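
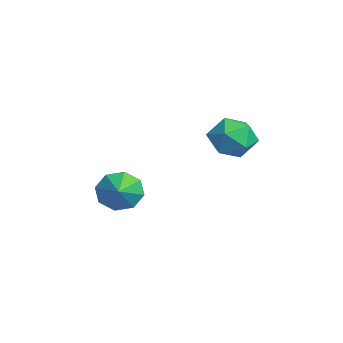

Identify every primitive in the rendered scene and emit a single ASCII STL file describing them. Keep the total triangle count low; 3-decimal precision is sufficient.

solid 
facet normal -0.735 0.074 0.674
outer loop
vertex -0.727 2.665 -0.028
vertex -1.008 2.026 -0.264
vertex -0.51 2.031 0.278
endloop
endfacet
facet normal -0.140 0.391 0.910
outer loop
vertex -0.727 2.665 -0.028
vertex -0.51 2.031 0.278
vertex -0.016 2.556 0.128
endloop
endfacet
facet normal 0.041 0.897 0.440
outer loop
vertex -0.727 2.665 -0.028
vertex -0.016 2.556 0.128
vertex -0.21 2.876 -0.506
endloop
endfacet
facet normal -0.443 0.893 -0.085
outer loop
vertex -0.727 2.665 -0.028
vertex -0.21 2.876 -0.506
vertex -0.823 2.549 -0.748
endloop
endfacet
facet normal -0.922 0.383 0.061
outer loop
vertex -0.727 2.665 -0.028
vertex -0.823 2.549 -0.748
vertex -1.008 2.026 -0.264
endloop
endfacet
facet normal 0.382 -0.096 0.919
outer loop
vertex -0.016 2.556 0.128
vertex -0.51 2.031 0.278
vertex 0.143 1.851 -0.012
endloop
endfacet
facet normal -0.580 -0.611 0.539
outer loop
vertex -0.51 2.031 0.278
vertex -1.008 2.026 -0.264
vertex -0.47 1.524 -0.254
endloop
endfacet
facet normal -0.884 -0.109 -0.455
outer loop
vertex -1.008 2.026 -0.264
vertex -0.823 2.549 -0.748
vertex -0.664 1.844 -0.888
endloop
endfacet
facet normal -0.109 0.715 -0.690
outer loop
vertex -0.823 2.549 -0.748
vertex -0.21 2.876 -0.506
vertex -0.17 2.369 -1.038
endloop
endfacet
facet normal 0.672 0.723 0.159
outer loop
vertex -0.21 2.876 -0.506
vertex -0.016 2.556 0.128
vertex 0.328 2.374 -0.496
endloop
endfacet
facet normal 0.443 -0.893 0.085
outer loop
vertex 0.047 1.735 -0.732
vertex 0.143 1.851 -0.012
vertex -0.47 1.524 -0.254
endloop
endfacet
facet normal -0.041 -0.897 -0.440
outer loop
vertex 0.047 1.735 -0.732
vertex -0.47 1.524 -0.254
vertex -0.664 1.844 -0.888
endloop
endfacet
facet normal 0.140 -0.391 -0.910
outer loop
vertex 0.047 1.735 -0.732
vertex -0.664 1.844 -0.888
vertex -0.17 2.369 -1.038
endloop
endfacet
facet normal 0.735 -0.074 -0.674
outer loop
vertex 0.047 1.735 -0.732
vertex -0.17 2.369 -1.038
vertex 0.328 2.374 -0.496
endloop
endfacet
facet normal 0.922 -0.383 -0.061
outer loop
vertex 0.047 1.735 -0.732
vertex 0.328 2.374 -0.496
vertex 0.143 1.851 -0.012
endloop
endfacet
facet normal 0.109 -0.715 0.690
outer loop
vertex -0.47 1.524 -0.254
vertex 0.143 1.851 -0.012
vertex -0.51 2.031 0.278
endloop
endfacet
facet normal -0.672 -0.723 -0.159
outer loop
vertex -0.664 1.844 -0.888
vertex -0.47 1.524 -0.254
vertex -1.008 2.026 -0.264
endloop
endfacet
facet normal -0.382 0.096 -0.919
outer loop
vertex -0.17 2.369 -1.038
vertex -0.664 1.844 -0.888
vertex -0.823 2.549 -0.748
endloop
endfacet
facet normal 0.580 0.611 -0.539
outer loop
vertex 0.328 2.374 -0.496
vertex -0.17 2.369 -1.038
vertex -0.21 2.876 -0.506
endloop
endfacet
facet normal 0.884 0.109 0.455
outer loop
vertex 0.143 1.851 -0.012
vertex 0.328 2.374 -0.496
vertex -0.016 2.556 0.128
endloop
endfacet
facet normal -0.891 0.220 -0.396
outer loop
vertex -3.421 0.249 -4.112
vertex -3.738 -0.075 -3.579
vertex -3.522 0.579 -3.702
endloop
endfacet
facet normal 0.818 0.529 -0.224
outer loop
vertex -3.421 0.249 -4.112
vertex -3.522 0.579 -3.702
vertex -2.802 -0.305 -3.161
endloop
endfacet
facet normal -0.890 0.219 -0.399
outer loop
vertex -3.522 0.579 -3.702
vertex -3.738 -0.075 -3.579
vertex -3.751 0.526 -3.22
endloop
endfacet
facet normal 0.601 0.712 0.364
outer loop
vertex -3.522 0.579 -3.702
vertex -3.751 0.526 -3.22
vertex -2.802 -0.305 -3.161
endloop
endfacet
facet normal -0.892 0.218 -0.397
outer loop
vertex -3.751 0.526 -3.22
vertex -3.738 -0.075 -3.579
vertex -3.971 0.12 -2.948
endloop
endfacet
facet normal 0.306 0.410 0.859
outer loop
vertex -3.751 0.526 -3.22
vertex -3.971 0.12 -2.948
vertex -2.802 -0.305 -3.161
endloop
endfacet
facet normal -0.891 0.219 -0.397
outer loop
vertex -3.971 0.12 -2.948
vertex -3.738 -0.075 -3.579
vertex -4.055 -0.4 -3.046
endloop
endfacet
facet normal 0.105 -0.200 0.974
outer loop
vertex -3.971 0.12 -2.948
vertex -4.055 -0.4 -3.046
vertex -2.802 -0.305 -3.161
endloop
endfacet
facet normal -0.891 0.218 -0.397
outer loop
vertex -4.055 -0.4 -3.046
vertex -3.738 -0.075 -3.579
vertex -3.953 -0.73 -3.456
endloop
endfacet
facet normal 0.116 -0.759 0.640
outer loop
vertex -4.055 -0.4 -3.046
vertex -3.953 -0.73 -3.456
vertex -2.802 -0.305 -3.161
endloop
endfacet
facet normal -0.891 0.218 -0.398
outer loop
vertex -3.953 -0.73 -3.456
vertex -3.738 -0.075 -3.579
vertex -3.725 -0.676 -3.937
endloop
endfacet
facet normal 0.334 -0.941 0.053
outer loop
vertex -3.953 -0.73 -3.456
vertex -3.725 -0.676 -3.937
vertex -2.802 -0.305 -3.161
endloop
endfacet
facet normal -0.891 0.218 -0.399
outer loop
vertex -3.725 -0.676 -3.937
vertex -3.738 -0.075 -3.579
vertex -3.504 -0.271 -4.209
endloop
endfacet
facet normal 0.629 -0.640 -0.442
outer loop
vertex -3.725 -0.676 -3.937
vertex -3.504 -0.271 -4.209
vertex -2.802 -0.305 -3.161
endloop
endfacet
facet normal -0.891 0.217 -0.398
outer loop
vertex -3.504 -0.271 -4.209
vertex -3.738 -0.075 -3.579
vertex -3.421 0.249 -4.112
endloop
endfacet
facet normal 0.830 -0.029 -0.557
outer loop
vertex -3.504 -0.271 -4.209
vertex -3.421 0.249 -4.112
vertex -2.802 -0.305 -3.161
endloop
endfacet

endsolid


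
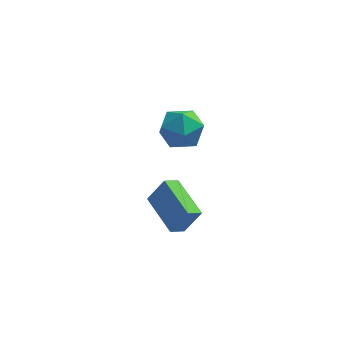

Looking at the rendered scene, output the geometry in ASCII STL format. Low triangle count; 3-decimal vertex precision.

solid 
facet normal -0.569 0.105 0.816
outer loop
vertex -4.392 4.491 3.581
vertex -4.621 3.293 3.575
vertex -3.661 3.727 4.189
endloop
endfacet
facet normal -0.049 0.593 0.804
outer loop
vertex -4.392 4.491 3.581
vertex -3.661 3.727 4.189
vertex -3.182 4.643 3.542
endloop
endfacet
facet normal -0.116 0.972 0.202
outer loop
vertex -4.392 4.491 3.581
vertex -3.182 4.643 3.542
vertex -3.846 4.775 2.528
endloop
endfacet
facet normal -0.677 0.719 -0.157
outer loop
vertex -4.392 4.491 3.581
vertex -3.846 4.775 2.528
vertex -4.736 3.941 2.548
endloop
endfacet
facet normal -0.958 0.182 0.222
outer loop
vertex -4.392 4.491 3.581
vertex -4.736 3.941 2.548
vertex -4.621 3.293 3.575
endloop
endfacet
facet normal 0.576 0.249 0.779
outer loop
vertex -3.182 4.643 3.542
vertex -3.661 3.727 4.189
vertex -2.664 3.539 3.512
endloop
endfacet
facet normal -0.266 -0.541 0.798
outer loop
vertex -3.661 3.727 4.189
vertex -4.621 3.293 3.575
vertex -3.554 2.705 3.532
endloop
endfacet
facet normal -0.895 -0.416 -0.162
outer loop
vertex -4.621 3.293 3.575
vertex -4.736 3.941 2.548
vertex -4.218 2.837 2.518
endloop
endfacet
facet normal -0.441 0.452 -0.775
outer loop
vertex -4.736 3.941 2.548
vertex -3.846 4.775 2.528
vertex -3.739 3.753 1.871
endloop
endfacet
facet normal 0.467 0.862 -0.194
outer loop
vertex -3.846 4.775 2.528
vertex -3.182 4.643 3.542
vertex -2.779 4.187 2.485
endloop
endfacet
facet normal 0.677 -0.719 0.157
outer loop
vertex -3.008 2.989 2.479
vertex -2.664 3.539 3.512
vertex -3.554 2.705 3.532
endloop
endfacet
facet normal 0.116 -0.972 -0.202
outer loop
vertex -3.008 2.989 2.479
vertex -3.554 2.705 3.532
vertex -4.218 2.837 2.518
endloop
endfacet
facet normal 0.049 -0.593 -0.804
outer loop
vertex -3.008 2.989 2.479
vertex -4.218 2.837 2.518
vertex -3.739 3.753 1.871
endloop
endfacet
facet normal 0.569 -0.105 -0.816
outer loop
vertex -3.008 2.989 2.479
vertex -3.739 3.753 1.871
vertex -2.779 4.187 2.485
endloop
endfacet
facet normal 0.958 -0.182 -0.222
outer loop
vertex -3.008 2.989 2.479
vertex -2.779 4.187 2.485
vertex -2.664 3.539 3.512
endloop
endfacet
facet normal 0.441 -0.452 0.775
outer loop
vertex -3.554 2.705 3.532
vertex -2.664 3.539 3.512
vertex -3.661 3.727 4.189
endloop
endfacet
facet normal -0.467 -0.862 0.194
outer loop
vertex -4.218 2.837 2.518
vertex -3.554 2.705 3.532
vertex -4.621 3.293 3.575
endloop
endfacet
facet normal -0.576 -0.249 -0.779
outer loop
vertex -3.739 3.753 1.871
vertex -4.218 2.837 2.518
vertex -4.736 3.941 2.548
endloop
endfacet
facet normal 0.266 0.541 -0.798
outer loop
vertex -2.779 4.187 2.485
vertex -3.739 3.753 1.871
vertex -3.846 4.775 2.528
endloop
endfacet
facet normal 0.895 0.416 0.162
outer loop
vertex -2.664 3.539 3.512
vertex -2.779 4.187 2.485
vertex -3.182 4.643 3.542
endloop
endfacet
facet normal -0.528 -0.112 -0.842
outer loop
vertex -4.094 -2.777 2.056
vertex -5.153 -0.906 2.471
vertex -3.487 -2.336 1.617
endloop
endfacet
facet normal 0.484 -0.854 -0.189
outer loop
vertex -2.727 -2.174 2.829
vertex -4.094 -2.777 2.056
vertex -3.487 -2.336 1.617
endloop
endfacet
facet normal -0.528 -0.112 -0.842
outer loop
vertex -3.487 -2.336 1.617
vertex -5.153 -0.906 2.471
vertex -4.546 -0.464 2.032
endloop
endfacet
facet normal 0.698 0.507 -0.506
outer loop
vertex -4.546 -0.464 2.032
vertex -2.727 -2.174 2.829
vertex -3.487 -2.336 1.617
endloop
endfacet
facet normal -0.698 -0.507 0.505
outer loop
vertex -4.094 -2.777 2.056
vertex -4.393 -0.744 3.683
vertex -5.153 -0.906 2.471
endloop
endfacet
facet normal 0.484 -0.854 -0.190
outer loop
vertex -3.334 -2.616 3.268
vertex -4.094 -2.777 2.056
vertex -2.727 -2.174 2.829
endloop
endfacet
facet normal -0.698 -0.507 0.505
outer loop
vertex -3.334 -2.616 3.268
vertex -4.393 -0.744 3.683
vertex -4.094 -2.777 2.056
endloop
endfacet
facet normal -0.485 0.854 0.190
outer loop
vertex -5.153 -0.906 2.471
vertex -4.393 -0.744 3.683
vertex -4.546 -0.464 2.032
endloop
endfacet
facet normal 0.698 0.507 -0.505
outer loop
vertex -3.786 -0.303 3.244
vertex -2.727 -2.174 2.829
vertex -4.546 -0.464 2.032
endloop
endfacet
facet normal -0.484 0.854 0.190
outer loop
vertex -4.546 -0.464 2.032
vertex -4.393 -0.744 3.683
vertex -3.786 -0.303 3.244
endloop
endfacet
facet normal 0.528 0.112 0.842
outer loop
vertex -3.786 -0.303 3.244
vertex -3.334 -2.616 3.268
vertex -2.727 -2.174 2.829
endloop
endfacet
facet normal 0.528 0.112 0.842
outer loop
vertex -4.393 -0.744 3.683
vertex -3.334 -2.616 3.268
vertex -3.786 -0.303 3.244
endloop
endfacet

endsolid


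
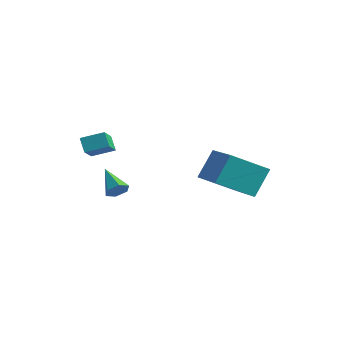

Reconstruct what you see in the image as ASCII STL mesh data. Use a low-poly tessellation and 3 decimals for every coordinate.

solid 
facet normal -0.415 0.719 -0.558
outer loop
vertex -2.008 -3.735 -1.292
vertex -1.249 -3.031 -0.95
vertex -1.539 -3.941 -1.906
endloop
endfacet
facet normal -0.695 -0.646 -0.314
outer loop
vertex -0.991 -4.889 -1.17
vertex -2.008 -3.735 -1.292
vertex -1.539 -3.941 -1.906
endloop
endfacet
facet normal -0.416 0.718 -0.557
outer loop
vertex -1.539 -3.941 -1.906
vertex -1.249 -3.031 -0.95
vertex -0.781 -3.237 -1.565
endloop
endfacet
facet normal 0.585 -0.258 -0.768
outer loop
vertex -0.781 -3.237 -1.565
vertex -0.991 -4.889 -1.17
vertex -1.539 -3.941 -1.906
endloop
endfacet
facet normal -0.586 0.258 0.768
outer loop
vertex -2.008 -3.735 -1.292
vertex -0.701 -3.979 -0.214
vertex -1.249 -3.031 -0.95
endloop
endfacet
facet normal -0.696 -0.646 -0.313
outer loop
vertex -1.459 -4.683 -0.555
vertex -2.008 -3.735 -1.292
vertex -0.991 -4.889 -1.17
endloop
endfacet
facet normal -0.586 0.258 0.768
outer loop
vertex -1.459 -4.683 -0.555
vertex -0.701 -3.979 -0.214
vertex -2.008 -3.735 -1.292
endloop
endfacet
facet normal 0.696 0.646 0.313
outer loop
vertex -1.249 -3.031 -0.95
vertex -0.701 -3.979 -0.214
vertex -0.781 -3.237 -1.565
endloop
endfacet
facet normal 0.586 -0.258 -0.768
outer loop
vertex -0.232 -4.185 -0.828
vertex -0.991 -4.889 -1.17
vertex -0.781 -3.237 -1.565
endloop
endfacet
facet normal 0.695 0.647 0.314
outer loop
vertex -0.781 -3.237 -1.565
vertex -0.701 -3.979 -0.214
vertex -0.232 -4.185 -0.828
endloop
endfacet
facet normal 0.416 -0.719 0.557
outer loop
vertex -0.232 -4.185 -0.828
vertex -1.459 -4.683 -0.555
vertex -0.991 -4.889 -1.17
endloop
endfacet
facet normal 0.416 -0.718 0.558
outer loop
vertex -0.701 -3.979 -0.214
vertex -1.459 -4.683 -0.555
vertex -0.232 -4.185 -0.828
endloop
endfacet
facet normal 0.796 -0.312 -0.520
outer loop
vertex -0.173 -3.079 -3.555
vertex -0.501 -3.451 -3.834
vertex -0.429 -2.924 -4.04
endloop
endfacet
facet normal 0.134 0.962 0.237
outer loop
vertex -0.173 -3.079 -3.555
vertex -0.429 -2.924 -4.04
vertex -1.679 -2.989 -3.066
endloop
endfacet
facet normal 0.796 -0.312 -0.519
outer loop
vertex -0.429 -2.924 -4.04
vertex -0.501 -3.451 -3.834
vertex -0.758 -3.297 -4.32
endloop
endfacet
facet normal -0.428 0.753 -0.500
outer loop
vertex -0.429 -2.924 -4.04
vertex -0.758 -3.297 -4.32
vertex -1.679 -2.989 -3.066
endloop
endfacet
facet normal 0.795 -0.312 -0.520
outer loop
vertex -0.758 -3.297 -4.32
vertex -0.501 -3.451 -3.834
vertex -0.83 -3.823 -4.114
endloop
endfacet
facet normal -0.814 -0.112 -0.570
outer loop
vertex -0.758 -3.297 -4.32
vertex -0.83 -3.823 -4.114
vertex -1.679 -2.989 -3.066
endloop
endfacet
facet normal 0.795 -0.312 -0.520
outer loop
vertex -0.83 -3.823 -4.114
vertex -0.501 -3.451 -3.834
vertex -0.574 -3.978 -3.629
endloop
endfacet
facet normal -0.638 -0.765 0.092
outer loop
vertex -0.83 -3.823 -4.114
vertex -0.574 -3.978 -3.629
vertex -1.679 -2.989 -3.066
endloop
endfacet
facet normal 0.795 -0.312 -0.520
outer loop
vertex -0.574 -3.978 -3.629
vertex -0.501 -3.451 -3.834
vertex -0.245 -3.606 -3.349
endloop
endfacet
facet normal -0.076 -0.556 0.828
outer loop
vertex -0.574 -3.978 -3.629
vertex -0.245 -3.606 -3.349
vertex -1.679 -2.989 -3.066
endloop
endfacet
facet normal 0.796 -0.312 -0.520
outer loop
vertex -0.245 -3.606 -3.349
vertex -0.501 -3.451 -3.834
vertex -0.173 -3.079 -3.555
endloop
endfacet
facet normal 0.310 0.309 0.899
outer loop
vertex -0.245 -3.606 -3.349
vertex -0.173 -3.079 -3.555
vertex -1.679 -2.989 -3.066
endloop
endfacet
facet normal -0.840 0.457 -0.292
outer loop
vertex 2.128 -1.294 -2.927
vertex 2.175 -0.377 -1.629
vertex 3.174 0.013 -3.889
endloop
endfacet
facet normal -0.030 -0.577 -0.816
outer loop
vertex 5.005 -0.983 -3.251
vertex 2.128 -1.294 -2.927
vertex 3.174 0.013 -3.889
endloop
endfacet
facet normal -0.840 0.456 -0.293
outer loop
vertex 3.174 0.013 -3.889
vertex 2.175 -0.377 -1.629
vertex 3.22 0.93 -2.591
endloop
endfacet
facet normal 0.542 0.677 -0.498
outer loop
vertex 3.22 0.93 -2.591
vertex 5.005 -0.983 -3.251
vertex 3.174 0.013 -3.889
endloop
endfacet
facet normal -0.542 -0.677 0.498
outer loop
vertex 2.128 -1.294 -2.927
vertex 4.006 -1.373 -0.991
vertex 2.175 -0.377 -1.629
endloop
endfacet
facet normal -0.030 -0.577 -0.816
outer loop
vertex 3.96 -2.29 -2.289
vertex 2.128 -1.294 -2.927
vertex 5.005 -0.983 -3.251
endloop
endfacet
facet normal -0.542 -0.677 0.498
outer loop
vertex 3.96 -2.29 -2.289
vertex 4.006 -1.373 -0.991
vertex 2.128 -1.294 -2.927
endloop
endfacet
facet normal 0.030 0.577 0.816
outer loop
vertex 2.175 -0.377 -1.629
vertex 4.006 -1.373 -0.991
vertex 3.22 0.93 -2.591
endloop
endfacet
facet normal 0.542 0.677 -0.498
outer loop
vertex 5.052 -0.066 -1.953
vertex 5.005 -0.983 -3.251
vertex 3.22 0.93 -2.591
endloop
endfacet
facet normal 0.030 0.577 0.816
outer loop
vertex 3.22 0.93 -2.591
vertex 4.006 -1.373 -0.991
vertex 5.052 -0.066 -1.953
endloop
endfacet
facet normal 0.840 -0.457 0.292
outer loop
vertex 5.052 -0.066 -1.953
vertex 3.96 -2.29 -2.289
vertex 5.005 -0.983 -3.251
endloop
endfacet
facet normal 0.840 -0.457 0.293
outer loop
vertex 4.006 -1.373 -0.991
vertex 3.96 -2.29 -2.289
vertex 5.052 -0.066 -1.953
endloop
endfacet

endsolid


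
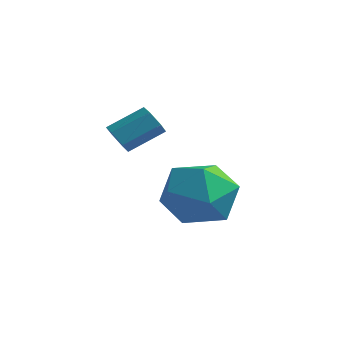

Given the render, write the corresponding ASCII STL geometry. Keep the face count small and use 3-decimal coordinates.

solid 
facet normal -0.502 -0.692 -0.519
outer loop
vertex -0.172 -0.04 3.541
vertex -0.602 0.252 3.568
vertex -0.272 0.311 3.17
endloop
endfacet
facet normal 0.843 -0.259 -0.472
outer loop
vertex -0.172 -0.04 3.541
vertex -0.272 0.311 3.17
vertex 0.451 0.816 4.184
endloop
endfacet
facet normal 0.843 -0.257 -0.473
outer loop
vertex 0.451 0.816 4.184
vertex -0.272 0.311 3.17
vertex 0.351 1.168 3.814
endloop
endfacet
facet normal 0.503 0.690 0.520
outer loop
vertex 0.451 0.816 4.184
vertex 0.351 1.168 3.814
vertex 0.022 1.108 4.212
endloop
endfacet
facet normal -0.503 -0.691 -0.519
outer loop
vertex -0.272 0.311 3.17
vertex -0.602 0.252 3.568
vertex -0.702 0.603 3.198
endloop
endfacet
facet normal 0.254 0.456 -0.853
outer loop
vertex -0.272 0.311 3.17
vertex -0.702 0.603 3.198
vertex 0.351 1.168 3.814
endloop
endfacet
facet normal 0.254 0.456 -0.853
outer loop
vertex 0.351 1.168 3.814
vertex -0.702 0.603 3.198
vertex -0.078 1.459 3.842
endloop
endfacet
facet normal 0.503 0.691 0.520
outer loop
vertex 0.351 1.168 3.814
vertex -0.078 1.459 3.842
vertex 0.022 1.108 4.212
endloop
endfacet
facet normal -0.504 -0.691 -0.519
outer loop
vertex -0.702 0.603 3.198
vertex -0.602 0.252 3.568
vertex -1.031 0.544 3.596
endloop
endfacet
facet normal -0.588 0.714 -0.380
outer loop
vertex -0.702 0.603 3.198
vertex -1.031 0.544 3.596
vertex -0.078 1.459 3.842
endloop
endfacet
facet normal -0.587 0.714 -0.382
outer loop
vertex -0.078 1.459 3.842
vertex -1.031 0.544 3.596
vertex -0.408 1.4 4.239
endloop
endfacet
facet normal 0.502 0.691 0.520
outer loop
vertex -0.078 1.459 3.842
vertex -0.408 1.4 4.239
vertex 0.022 1.108 4.212
endloop
endfacet
facet normal -0.503 -0.690 -0.520
outer loop
vertex -1.031 0.544 3.596
vertex -0.602 0.252 3.568
vertex -0.931 0.192 3.966
endloop
endfacet
facet normal -0.842 0.258 0.473
outer loop
vertex -1.031 0.544 3.596
vertex -0.931 0.192 3.966
vertex -0.408 1.4 4.239
endloop
endfacet
facet normal -0.843 0.258 0.472
outer loop
vertex -0.408 1.4 4.239
vertex -0.931 0.192 3.966
vertex -0.308 1.049 4.61
endloop
endfacet
facet normal 0.502 0.692 0.519
outer loop
vertex -0.408 1.4 4.239
vertex -0.308 1.049 4.61
vertex 0.022 1.108 4.212
endloop
endfacet
facet normal -0.503 -0.691 -0.520
outer loop
vertex -0.931 0.192 3.966
vertex -0.602 0.252 3.568
vertex -0.502 -0.099 3.938
endloop
endfacet
facet normal -0.254 -0.456 0.853
outer loop
vertex -0.931 0.192 3.966
vertex -0.502 -0.099 3.938
vertex -0.308 1.049 4.61
endloop
endfacet
facet normal -0.254 -0.456 0.853
outer loop
vertex -0.308 1.049 4.61
vertex -0.502 -0.099 3.938
vertex 0.122 0.757 4.582
endloop
endfacet
facet normal 0.503 0.691 0.519
outer loop
vertex -0.308 1.049 4.61
vertex 0.122 0.757 4.582
vertex 0.022 1.108 4.212
endloop
endfacet
facet normal -0.502 -0.691 -0.520
outer loop
vertex -0.502 -0.099 3.938
vertex -0.602 0.252 3.568
vertex -0.172 -0.04 3.541
endloop
endfacet
facet normal 0.587 -0.715 0.381
outer loop
vertex -0.502 -0.099 3.938
vertex -0.172 -0.04 3.541
vertex 0.122 0.757 4.582
endloop
endfacet
facet normal 0.588 -0.714 0.380
outer loop
vertex 0.122 0.757 4.582
vertex -0.172 -0.04 3.541
vertex 0.451 0.816 4.184
endloop
endfacet
facet normal 0.504 0.691 0.519
outer loop
vertex 0.122 0.757 4.582
vertex 0.451 0.816 4.184
vertex 0.022 1.108 4.212
endloop
endfacet
facet normal -0.652 0.542 0.530
outer loop
vertex -0.339 3.154 1.018
vertex -0.297 2.298 1.944
vertex 0.51 3.268 1.945
endloop
endfacet
facet normal -0.253 0.961 0.113
outer loop
vertex -0.339 3.154 1.018
vertex 0.51 3.268 1.945
vertex 0.846 3.497 0.75
endloop
endfacet
facet normal -0.345 0.751 -0.563
outer loop
vertex -0.339 3.154 1.018
vertex 0.846 3.497 0.75
vertex 0.246 2.668 0.011
endloop
endfacet
facet normal -0.801 0.202 -0.563
outer loop
vertex -0.339 3.154 1.018
vertex 0.246 2.668 0.011
vertex -0.46 1.927 0.749
endloop
endfacet
facet normal -0.991 0.073 0.112
outer loop
vertex -0.339 3.154 1.018
vertex -0.46 1.927 0.749
vertex -0.297 2.298 1.944
endloop
endfacet
facet normal 0.432 0.856 0.285
outer loop
vertex 0.846 3.497 0.75
vertex 0.51 3.268 1.945
vertex 1.62 2.853 1.511
endloop
endfacet
facet normal -0.215 0.178 0.960
outer loop
vertex 0.51 3.268 1.945
vertex -0.297 2.298 1.944
vertex 0.914 2.112 2.249
endloop
endfacet
facet normal -0.763 -0.581 0.284
outer loop
vertex -0.297 2.298 1.944
vertex -0.46 1.927 0.749
vertex 0.314 1.283 1.51
endloop
endfacet
facet normal -0.455 -0.372 -0.809
outer loop
vertex -0.46 1.927 0.749
vertex 0.246 2.668 0.011
vertex 0.65 1.512 0.315
endloop
endfacet
facet normal 0.283 0.516 -0.809
outer loop
vertex 0.246 2.668 0.011
vertex 0.846 3.497 0.75
vertex 1.457 2.482 0.316
endloop
endfacet
facet normal 0.801 -0.202 0.563
outer loop
vertex 1.499 1.626 1.242
vertex 1.62 2.853 1.511
vertex 0.914 2.112 2.249
endloop
endfacet
facet normal 0.345 -0.751 0.563
outer loop
vertex 1.499 1.626 1.242
vertex 0.914 2.112 2.249
vertex 0.314 1.283 1.51
endloop
endfacet
facet normal 0.253 -0.961 -0.113
outer loop
vertex 1.499 1.626 1.242
vertex 0.314 1.283 1.51
vertex 0.65 1.512 0.315
endloop
endfacet
facet normal 0.652 -0.542 -0.530
outer loop
vertex 1.499 1.626 1.242
vertex 0.65 1.512 0.315
vertex 1.457 2.482 0.316
endloop
endfacet
facet normal 0.991 -0.073 -0.112
outer loop
vertex 1.499 1.626 1.242
vertex 1.457 2.482 0.316
vertex 1.62 2.853 1.511
endloop
endfacet
facet normal 0.455 0.372 0.809
outer loop
vertex 0.914 2.112 2.249
vertex 1.62 2.853 1.511
vertex 0.51 3.268 1.945
endloop
endfacet
facet normal -0.283 -0.516 0.809
outer loop
vertex 0.314 1.283 1.51
vertex 0.914 2.112 2.249
vertex -0.297 2.298 1.944
endloop
endfacet
facet normal -0.432 -0.856 -0.285
outer loop
vertex 0.65 1.512 0.315
vertex 0.314 1.283 1.51
vertex -0.46 1.927 0.749
endloop
endfacet
facet normal 0.215 -0.178 -0.960
outer loop
vertex 1.457 2.482 0.316
vertex 0.65 1.512 0.315
vertex 0.246 2.668 0.011
endloop
endfacet
facet normal 0.763 0.581 -0.284
outer loop
vertex 1.62 2.853 1.511
vertex 1.457 2.482 0.316
vertex 0.846 3.497 0.75
endloop
endfacet

endsolid


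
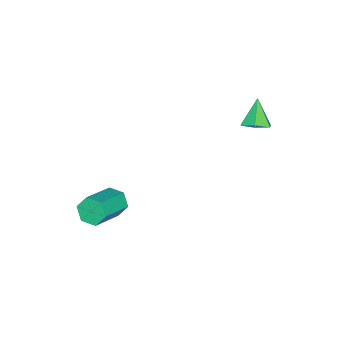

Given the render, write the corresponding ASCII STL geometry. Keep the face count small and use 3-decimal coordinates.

solid 
facet normal 0.571 0.178 -0.802
outer loop
vertex -2.46 3.378 0.29
vertex -2.92 3.904 0.079
vertex -2.358 4.065 0.515
endloop
endfacet
facet normal 0.502 -0.336 0.797
outer loop
vertex -2.46 3.378 0.29
vertex -2.358 4.065 0.515
vertex -3.72 3.656 1.201
endloop
endfacet
facet normal 0.571 0.178 -0.802
outer loop
vertex -2.358 4.065 0.515
vertex -2.92 3.904 0.079
vertex -2.818 4.591 0.304
endloop
endfacet
facet normal 0.245 0.538 0.807
outer loop
vertex -2.358 4.065 0.515
vertex -2.818 4.591 0.304
vertex -3.72 3.656 1.201
endloop
endfacet
facet normal 0.572 0.177 -0.801
outer loop
vertex -2.818 4.591 0.304
vertex -2.92 3.904 0.079
vertex -3.38 4.43 -0.133
endloop
endfacet
facet normal -0.493 0.801 0.339
outer loop
vertex -2.818 4.591 0.304
vertex -3.38 4.43 -0.133
vertex -3.72 3.656 1.201
endloop
endfacet
facet normal 0.571 0.176 -0.802
outer loop
vertex -3.38 4.43 -0.133
vertex -2.92 3.904 0.079
vertex -3.483 3.743 -0.357
endloop
endfacet
facet normal -0.972 0.190 -0.137
outer loop
vertex -3.38 4.43 -0.133
vertex -3.483 3.743 -0.357
vertex -3.72 3.656 1.201
endloop
endfacet
facet normal 0.570 0.177 -0.802
outer loop
vertex -3.483 3.743 -0.357
vertex -2.92 3.904 0.079
vertex -3.023 3.217 -0.146
endloop
endfacet
facet normal -0.715 -0.684 -0.147
outer loop
vertex -3.483 3.743 -0.357
vertex -3.023 3.217 -0.146
vertex -3.72 3.656 1.201
endloop
endfacet
facet normal 0.570 0.177 -0.802
outer loop
vertex -3.023 3.217 -0.146
vertex -2.92 3.904 0.079
vertex -2.46 3.378 0.29
endloop
endfacet
facet normal 0.023 -0.947 0.320
outer loop
vertex -3.023 3.217 -0.146
vertex -2.46 3.378 0.29
vertex -3.72 3.656 1.201
endloop
endfacet
facet normal -0.878 0.150 -0.454
outer loop
vertex 1.713 -1.249 -3.79
vertex 1.475 -0.879 -3.207
vertex 1.815 -0.527 -3.749
endloop
endfacet
facet normal 0.458 -0.014 -0.889
outer loop
vertex 1.713 -1.249 -3.79
vertex 1.815 -0.527 -3.749
vertex 3.363 -1.531 -2.936
endloop
endfacet
facet normal 0.457 -0.015 -0.889
outer loop
vertex 3.363 -1.531 -2.936
vertex 1.815 -0.527 -3.749
vertex 3.466 -0.81 -2.895
endloop
endfacet
facet normal 0.878 -0.151 0.454
outer loop
vertex 3.363 -1.531 -2.936
vertex 3.466 -0.81 -2.895
vertex 3.125 -1.161 -2.353
endloop
endfacet
facet normal -0.878 0.150 -0.454
outer loop
vertex 1.815 -0.527 -3.749
vertex 1.475 -0.879 -3.207
vertex 1.577 -0.157 -3.166
endloop
endfacet
facet normal 0.350 0.849 -0.396
outer loop
vertex 1.815 -0.527 -3.749
vertex 1.577 -0.157 -3.166
vertex 3.466 -0.81 -2.895
endloop
endfacet
facet normal 0.350 0.849 -0.396
outer loop
vertex 3.466 -0.81 -2.895
vertex 1.577 -0.157 -3.166
vertex 3.228 -0.44 -2.312
endloop
endfacet
facet normal 0.878 -0.151 0.454
outer loop
vertex 3.466 -0.81 -2.895
vertex 3.228 -0.44 -2.312
vertex 3.125 -1.161 -2.353
endloop
endfacet
facet normal -0.878 0.150 -0.454
outer loop
vertex 1.577 -0.157 -3.166
vertex 1.475 -0.879 -3.207
vertex 1.237 -0.509 -2.624
endloop
endfacet
facet normal -0.107 0.863 0.493
outer loop
vertex 1.577 -0.157 -3.166
vertex 1.237 -0.509 -2.624
vertex 3.228 -0.44 -2.312
endloop
endfacet
facet normal -0.107 0.864 0.492
outer loop
vertex 3.228 -0.44 -2.312
vertex 1.237 -0.509 -2.624
vertex 2.887 -0.791 -1.77
endloop
endfacet
facet normal 0.878 -0.151 0.454
outer loop
vertex 3.228 -0.44 -2.312
vertex 2.887 -0.791 -1.77
vertex 3.125 -1.161 -2.353
endloop
endfacet
facet normal -0.878 0.151 -0.454
outer loop
vertex 1.237 -0.509 -2.624
vertex 1.475 -0.879 -3.207
vertex 1.134 -1.23 -2.665
endloop
endfacet
facet normal -0.458 0.015 0.889
outer loop
vertex 1.237 -0.509 -2.624
vertex 1.134 -1.23 -2.665
vertex 2.887 -0.791 -1.77
endloop
endfacet
facet normal -0.457 0.014 0.889
outer loop
vertex 2.887 -0.791 -1.77
vertex 1.134 -1.23 -2.665
vertex 2.785 -1.513 -1.811
endloop
endfacet
facet normal 0.878 -0.150 0.454
outer loop
vertex 2.887 -0.791 -1.77
vertex 2.785 -1.513 -1.811
vertex 3.125 -1.161 -2.353
endloop
endfacet
facet normal -0.878 0.151 -0.454
outer loop
vertex 1.134 -1.23 -2.665
vertex 1.475 -0.879 -3.207
vertex 1.372 -1.6 -3.248
endloop
endfacet
facet normal -0.350 -0.849 0.396
outer loop
vertex 1.134 -1.23 -2.665
vertex 1.372 -1.6 -3.248
vertex 2.785 -1.513 -1.811
endloop
endfacet
facet normal -0.350 -0.849 0.396
outer loop
vertex 2.785 -1.513 -1.811
vertex 1.372 -1.6 -3.248
vertex 3.023 -1.883 -2.394
endloop
endfacet
facet normal 0.878 -0.150 0.454
outer loop
vertex 2.785 -1.513 -1.811
vertex 3.023 -1.883 -2.394
vertex 3.125 -1.161 -2.353
endloop
endfacet
facet normal -0.878 0.151 -0.454
outer loop
vertex 1.372 -1.6 -3.248
vertex 1.475 -0.879 -3.207
vertex 1.713 -1.249 -3.79
endloop
endfacet
facet normal 0.107 -0.864 -0.492
outer loop
vertex 1.372 -1.6 -3.248
vertex 1.713 -1.249 -3.79
vertex 3.023 -1.883 -2.394
endloop
endfacet
facet normal 0.108 -0.863 -0.493
outer loop
vertex 3.023 -1.883 -2.394
vertex 1.713 -1.249 -3.79
vertex 3.363 -1.531 -2.936
endloop
endfacet
facet normal 0.878 -0.150 0.454
outer loop
vertex 3.023 -1.883 -2.394
vertex 3.363 -1.531 -2.936
vertex 3.125 -1.161 -2.353
endloop
endfacet

endsolid


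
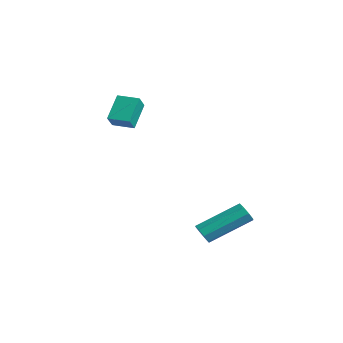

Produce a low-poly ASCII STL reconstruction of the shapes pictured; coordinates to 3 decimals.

solid 
facet normal -0.198 -0.849 -0.490
outer loop
vertex 3.791 1.411 -2.57
vertex 3.305 1.59 -2.684
vertex 3.779 1.616 -2.92
endloop
endfacet
facet normal 0.980 -0.156 -0.125
outer loop
vertex 3.791 1.411 -2.57
vertex 3.779 1.616 -2.92
vertex 4.221 3.25 -1.503
endloop
endfacet
facet normal 0.980 -0.156 -0.126
outer loop
vertex 4.221 3.25 -1.503
vertex 3.779 1.616 -2.92
vertex 4.209 3.456 -1.852
endloop
endfacet
facet normal 0.199 0.847 0.493
outer loop
vertex 4.221 3.25 -1.503
vertex 4.209 3.456 -1.852
vertex 3.735 3.43 -1.616
endloop
endfacet
facet normal -0.199 -0.847 -0.493
outer loop
vertex 3.779 1.616 -2.92
vertex 3.305 1.59 -2.684
vertex 3.489 1.807 -3.131
endloop
endfacet
facet normal 0.672 0.248 -0.698
outer loop
vertex 3.779 1.616 -2.92
vertex 3.489 1.807 -3.131
vertex 4.209 3.456 -1.852
endloop
endfacet
facet normal 0.672 0.248 -0.698
outer loop
vertex 4.209 3.456 -1.852
vertex 3.489 1.807 -3.131
vertex 3.92 3.646 -2.063
endloop
endfacet
facet normal 0.198 0.848 0.492
outer loop
vertex 4.209 3.456 -1.852
vertex 3.92 3.646 -2.063
vertex 3.735 3.43 -1.616
endloop
endfacet
facet normal -0.198 -0.847 -0.493
outer loop
vertex 3.489 1.807 -3.131
vertex 3.305 1.59 -2.684
vertex 3.092 1.87 -3.08
endloop
endfacet
facet normal -0.030 0.507 -0.861
outer loop
vertex 3.489 1.807 -3.131
vertex 3.092 1.87 -3.08
vertex 3.92 3.646 -2.063
endloop
endfacet
facet normal -0.027 0.506 -0.862
outer loop
vertex 3.92 3.646 -2.063
vertex 3.092 1.87 -3.08
vertex 3.522 3.71 -2.013
endloop
endfacet
facet normal 0.198 0.848 0.492
outer loop
vertex 3.92 3.646 -2.063
vertex 3.522 3.71 -2.013
vertex 3.735 3.43 -1.616
endloop
endfacet
facet normal -0.200 -0.847 -0.492
outer loop
vertex 3.092 1.87 -3.08
vertex 3.305 1.59 -2.684
vertex 2.819 1.77 -2.797
endloop
endfacet
facet normal -0.713 0.469 -0.522
outer loop
vertex 3.092 1.87 -3.08
vertex 2.819 1.77 -2.797
vertex 3.522 3.71 -2.013
endloop
endfacet
facet normal -0.713 0.469 -0.521
outer loop
vertex 3.522 3.71 -2.013
vertex 2.819 1.77 -2.797
vertex 3.249 3.609 -1.73
endloop
endfacet
facet normal 0.197 0.848 0.492
outer loop
vertex 3.522 3.71 -2.013
vertex 3.249 3.609 -1.73
vertex 3.735 3.43 -1.616
endloop
endfacet
facet normal -0.199 -0.847 -0.493
outer loop
vertex 2.819 1.77 -2.797
vertex 3.305 1.59 -2.684
vertex 2.831 1.564 -2.448
endloop
endfacet
facet normal -0.980 0.156 0.126
outer loop
vertex 2.819 1.77 -2.797
vertex 2.831 1.564 -2.448
vertex 3.249 3.609 -1.73
endloop
endfacet
facet normal -0.980 0.156 0.125
outer loop
vertex 3.249 3.609 -1.73
vertex 2.831 1.564 -2.448
vertex 3.261 3.404 -1.38
endloop
endfacet
facet normal 0.198 0.849 0.490
outer loop
vertex 3.249 3.609 -1.73
vertex 3.261 3.404 -1.38
vertex 3.735 3.43 -1.616
endloop
endfacet
facet normal -0.198 -0.848 -0.492
outer loop
vertex 2.831 1.564 -2.448
vertex 3.305 1.59 -2.684
vertex 3.12 1.374 -2.237
endloop
endfacet
facet normal -0.672 -0.248 0.698
outer loop
vertex 2.831 1.564 -2.448
vertex 3.12 1.374 -2.237
vertex 3.261 3.404 -1.38
endloop
endfacet
facet normal -0.671 -0.248 0.698
outer loop
vertex 3.261 3.404 -1.38
vertex 3.12 1.374 -2.237
vertex 3.551 3.213 -1.169
endloop
endfacet
facet normal 0.199 0.847 0.493
outer loop
vertex 3.261 3.404 -1.38
vertex 3.551 3.213 -1.169
vertex 3.735 3.43 -1.616
endloop
endfacet
facet normal -0.198 -0.848 -0.492
outer loop
vertex 3.12 1.374 -2.237
vertex 3.305 1.59 -2.684
vertex 3.518 1.31 -2.287
endloop
endfacet
facet normal 0.027 -0.507 0.862
outer loop
vertex 3.12 1.374 -2.237
vertex 3.518 1.31 -2.287
vertex 3.551 3.213 -1.169
endloop
endfacet
facet normal 0.030 -0.507 0.862
outer loop
vertex 3.551 3.213 -1.169
vertex 3.518 1.31 -2.287
vertex 3.948 3.15 -1.22
endloop
endfacet
facet normal 0.198 0.847 0.493
outer loop
vertex 3.551 3.213 -1.169
vertex 3.948 3.15 -1.22
vertex 3.735 3.43 -1.616
endloop
endfacet
facet normal -0.197 -0.848 -0.492
outer loop
vertex 3.518 1.31 -2.287
vertex 3.305 1.59 -2.684
vertex 3.791 1.411 -2.57
endloop
endfacet
facet normal 0.713 -0.469 0.521
outer loop
vertex 3.518 1.31 -2.287
vertex 3.791 1.411 -2.57
vertex 3.948 3.15 -1.22
endloop
endfacet
facet normal 0.713 -0.469 0.522
outer loop
vertex 3.948 3.15 -1.22
vertex 3.791 1.411 -2.57
vertex 4.221 3.25 -1.503
endloop
endfacet
facet normal 0.200 0.847 0.492
outer loop
vertex 3.948 3.15 -1.22
vertex 4.221 3.25 -1.503
vertex 3.735 3.43 -1.616
endloop
endfacet
facet normal -0.761 -0.646 0.058
outer loop
vertex -1.17 -0.419 2.8
vertex -1.753 0.359 3.822
vertex -1.595 0.029 2.217
endloop
endfacet
facet normal 0.413 -0.552 -0.725
outer loop
vertex -0.827 0.681 2.158
vertex -1.17 -0.419 2.8
vertex -1.595 0.029 2.217
endloop
endfacet
facet normal -0.761 -0.646 0.058
outer loop
vertex -1.595 0.029 2.217
vertex -1.753 0.359 3.822
vertex -2.178 0.807 3.238
endloop
endfacet
facet normal -0.500 0.527 -0.687
outer loop
vertex -2.178 0.807 3.238
vertex -0.827 0.681 2.158
vertex -1.595 0.029 2.217
endloop
endfacet
facet normal 0.500 -0.527 0.687
outer loop
vertex -1.17 -0.419 2.8
vertex -0.985 1.011 3.763
vertex -1.753 0.359 3.822
endloop
endfacet
facet normal 0.414 -0.552 -0.724
outer loop
vertex -0.402 0.233 2.742
vertex -1.17 -0.419 2.8
vertex -0.827 0.681 2.158
endloop
endfacet
facet normal 0.500 -0.527 0.687
outer loop
vertex -0.402 0.233 2.742
vertex -0.985 1.011 3.763
vertex -1.17 -0.419 2.8
endloop
endfacet
facet normal -0.413 0.552 0.724
outer loop
vertex -1.753 0.359 3.822
vertex -0.985 1.011 3.763
vertex -2.178 0.807 3.238
endloop
endfacet
facet normal -0.500 0.528 -0.687
outer loop
vertex -1.41 1.459 3.18
vertex -0.827 0.681 2.158
vertex -2.178 0.807 3.238
endloop
endfacet
facet normal -0.413 0.551 0.725
outer loop
vertex -2.178 0.807 3.238
vertex -0.985 1.011 3.763
vertex -1.41 1.459 3.18
endloop
endfacet
facet normal 0.761 0.646 -0.058
outer loop
vertex -1.41 1.459 3.18
vertex -0.402 0.233 2.742
vertex -0.827 0.681 2.158
endloop
endfacet
facet normal 0.761 0.646 -0.058
outer loop
vertex -0.985 1.011 3.763
vertex -0.402 0.233 2.742
vertex -1.41 1.459 3.18
endloop
endfacet

endsolid


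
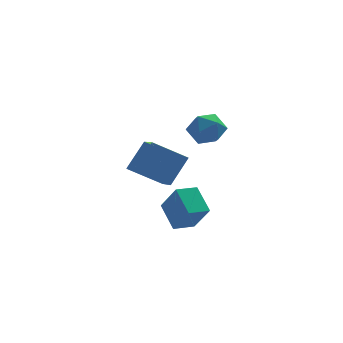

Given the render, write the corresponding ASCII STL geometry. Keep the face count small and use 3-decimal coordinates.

solid 
facet normal -0.898 -0.421 0.129
outer loop
vertex -0.775 -3.705 -2.096
vertex -1.266 -2.348 -1.087
vertex -1.445 -2.762 -3.69
endloop
endfacet
facet normal 0.279 -0.771 -0.573
outer loop
vertex -0.314 -2.232 -3.853
vertex -0.775 -3.705 -2.096
vertex -1.445 -2.762 -3.69
endloop
endfacet
facet normal -0.898 -0.421 0.129
outer loop
vertex -1.445 -2.762 -3.69
vertex -1.266 -2.348 -1.087
vertex -1.936 -1.405 -2.682
endloop
endfacet
facet normal -0.341 0.478 -0.810
outer loop
vertex -1.936 -1.405 -2.682
vertex -0.314 -2.232 -3.853
vertex -1.445 -2.762 -3.69
endloop
endfacet
facet normal 0.341 -0.478 0.809
outer loop
vertex -0.775 -3.705 -2.096
vertex -0.135 -1.818 -1.25
vertex -1.266 -2.348 -1.087
endloop
endfacet
facet normal 0.279 -0.771 -0.573
outer loop
vertex 0.356 -3.175 -2.258
vertex -0.775 -3.705 -2.096
vertex -0.314 -2.232 -3.853
endloop
endfacet
facet normal 0.340 -0.478 0.810
outer loop
vertex 0.356 -3.175 -2.258
vertex -0.135 -1.818 -1.25
vertex -0.775 -3.705 -2.096
endloop
endfacet
facet normal -0.279 0.771 0.573
outer loop
vertex -1.266 -2.348 -1.087
vertex -0.135 -1.818 -1.25
vertex -1.936 -1.405 -2.682
endloop
endfacet
facet normal -0.340 0.479 -0.809
outer loop
vertex -0.805 -0.875 -2.844
vertex -0.314 -2.232 -3.853
vertex -1.936 -1.405 -2.682
endloop
endfacet
facet normal -0.279 0.771 0.573
outer loop
vertex -1.936 -1.405 -2.682
vertex -0.135 -1.818 -1.25
vertex -0.805 -0.875 -2.844
endloop
endfacet
facet normal 0.898 0.421 -0.129
outer loop
vertex -0.805 -0.875 -2.844
vertex 0.356 -3.175 -2.258
vertex -0.314 -2.232 -3.853
endloop
endfacet
facet normal 0.898 0.421 -0.129
outer loop
vertex -0.135 -1.818 -1.25
vertex 0.356 -3.175 -2.258
vertex -0.805 -0.875 -2.844
endloop
endfacet
facet normal -0.500 -0.414 -0.761
outer loop
vertex -1.505 -2.115 -0.869
vertex -3.345 -1.951 0.252
vertex -1.766 -0.609 -1.517
endloop
endfacet
facet normal 0.851 -0.076 -0.519
outer loop
vertex -0.775 0.211 -0.012
vertex -1.505 -2.115 -0.869
vertex -1.766 -0.609 -1.517
endloop
endfacet
facet normal -0.500 -0.414 -0.761
outer loop
vertex -1.766 -0.609 -1.517
vertex -3.345 -1.951 0.252
vertex -3.605 -0.445 -0.396
endloop
endfacet
facet normal -0.157 0.907 -0.391
outer loop
vertex -3.605 -0.445 -0.396
vertex -0.775 0.211 -0.012
vertex -1.766 -0.609 -1.517
endloop
endfacet
facet normal 0.157 -0.907 0.391
outer loop
vertex -1.505 -2.115 -0.869
vertex -2.354 -1.131 1.757
vertex -3.345 -1.951 0.252
endloop
endfacet
facet normal 0.852 -0.076 -0.519
outer loop
vertex -0.515 -1.295 0.636
vertex -1.505 -2.115 -0.869
vertex -0.775 0.211 -0.012
endloop
endfacet
facet normal 0.157 -0.907 0.391
outer loop
vertex -0.515 -1.295 0.636
vertex -2.354 -1.131 1.757
vertex -1.505 -2.115 -0.869
endloop
endfacet
facet normal -0.851 0.076 0.519
outer loop
vertex -3.345 -1.951 0.252
vertex -2.354 -1.131 1.757
vertex -3.605 -0.445 -0.396
endloop
endfacet
facet normal -0.157 0.907 -0.391
outer loop
vertex -2.615 0.375 1.109
vertex -0.775 0.211 -0.012
vertex -3.605 -0.445 -0.396
endloop
endfacet
facet normal -0.851 0.076 0.519
outer loop
vertex -3.605 -0.445 -0.396
vertex -2.354 -1.131 1.757
vertex -2.615 0.375 1.109
endloop
endfacet
facet normal 0.500 0.414 0.761
outer loop
vertex -2.615 0.375 1.109
vertex -0.515 -1.295 0.636
vertex -0.775 0.211 -0.012
endloop
endfacet
facet normal 0.500 0.414 0.760
outer loop
vertex -2.354 -1.131 1.757
vertex -0.515 -1.295 0.636
vertex -2.615 0.375 1.109
endloop
endfacet
facet normal -0.790 0.311 0.529
outer loop
vertex -0.9 -3.47 3.654
vertex -0.328 -3.572 4.568
vertex -0.321 -2.634 4.027
endloop
endfacet
facet normal -0.789 0.602 -0.123
outer loop
vertex -0.9 -3.47 3.654
vertex -0.321 -2.634 4.027
vertex -0.327 -2.859 2.968
endloop
endfacet
facet normal -0.796 0.072 -0.601
outer loop
vertex -0.9 -3.47 3.654
vertex -0.327 -2.859 2.968
vertex -0.339 -3.936 2.854
endloop
endfacet
facet normal -0.801 -0.546 -0.244
outer loop
vertex -0.9 -3.47 3.654
vertex -0.339 -3.936 2.854
vertex -0.339 -4.377 3.843
endloop
endfacet
facet normal -0.797 -0.398 0.454
outer loop
vertex -0.9 -3.47 3.654
vertex -0.339 -4.377 3.843
vertex -0.328 -3.572 4.568
endloop
endfacet
facet normal -0.179 0.962 -0.203
outer loop
vertex -0.327 -2.859 2.968
vertex -0.321 -2.634 4.027
vertex 0.599 -2.583 3.457
endloop
endfacet
facet normal -0.179 0.493 0.852
outer loop
vertex -0.321 -2.634 4.027
vertex -0.328 -3.572 4.568
vertex 0.599 -3.024 4.446
endloop
endfacet
facet normal -0.191 -0.656 0.731
outer loop
vertex -0.328 -3.572 4.568
vertex -0.339 -4.377 3.843
vertex 0.587 -4.101 4.332
endloop
endfacet
facet normal -0.198 -0.895 -0.399
outer loop
vertex -0.339 -4.377 3.843
vertex -0.339 -3.936 2.854
vertex 0.581 -4.326 3.273
endloop
endfacet
facet normal -0.191 0.105 -0.976
outer loop
vertex -0.339 -3.936 2.854
vertex -0.327 -2.859 2.968
vertex 0.588 -3.388 2.732
endloop
endfacet
facet normal 0.801 0.546 0.244
outer loop
vertex 1.16 -3.49 3.646
vertex 0.599 -2.583 3.457
vertex 0.599 -3.024 4.446
endloop
endfacet
facet normal 0.796 -0.072 0.601
outer loop
vertex 1.16 -3.49 3.646
vertex 0.599 -3.024 4.446
vertex 0.587 -4.101 4.332
endloop
endfacet
facet normal 0.789 -0.602 0.123
outer loop
vertex 1.16 -3.49 3.646
vertex 0.587 -4.101 4.332
vertex 0.581 -4.326 3.273
endloop
endfacet
facet normal 0.790 -0.311 -0.529
outer loop
vertex 1.16 -3.49 3.646
vertex 0.581 -4.326 3.273
vertex 0.588 -3.388 2.732
endloop
endfacet
facet normal 0.797 0.398 -0.454
outer loop
vertex 1.16 -3.49 3.646
vertex 0.588 -3.388 2.732
vertex 0.599 -2.583 3.457
endloop
endfacet
facet normal 0.198 0.895 0.399
outer loop
vertex 0.599 -3.024 4.446
vertex 0.599 -2.583 3.457
vertex -0.321 -2.634 4.027
endloop
endfacet
facet normal 0.191 -0.105 0.976
outer loop
vertex 0.587 -4.101 4.332
vertex 0.599 -3.024 4.446
vertex -0.328 -3.572 4.568
endloop
endfacet
facet normal 0.179 -0.962 0.203
outer loop
vertex 0.581 -4.326 3.273
vertex 0.587 -4.101 4.332
vertex -0.339 -4.377 3.843
endloop
endfacet
facet normal 0.179 -0.493 -0.852
outer loop
vertex 0.588 -3.388 2.732
vertex 0.581 -4.326 3.273
vertex -0.339 -3.936 2.854
endloop
endfacet
facet normal 0.191 0.656 -0.731
outer loop
vertex 0.599 -2.583 3.457
vertex 0.588 -3.388 2.732
vertex -0.327 -2.859 2.968
endloop
endfacet

endsolid


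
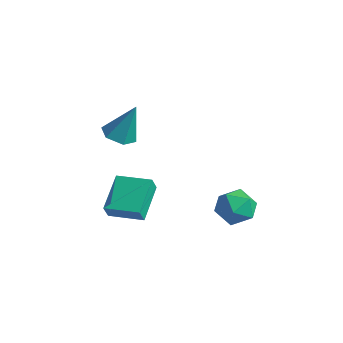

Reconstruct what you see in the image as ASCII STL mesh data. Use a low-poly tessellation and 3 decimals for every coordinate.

solid 
facet normal -0.261 -0.296 -0.919
outer loop
vertex -2.962 -2.382 2.423
vertex -3.76 -1.977 2.519
vertex -3.064 -1.523 2.175
endloop
endfacet
facet normal 0.989 0.135 0.059
outer loop
vertex -2.962 -2.382 2.423
vertex -3.064 -1.523 2.175
vertex -3.22 -1.363 4.421
endloop
endfacet
facet normal -0.261 -0.297 -0.919
outer loop
vertex -3.064 -1.523 2.175
vertex -3.76 -1.977 2.519
vertex -3.862 -1.119 2.271
endloop
endfacet
facet normal 0.448 0.893 -0.032
outer loop
vertex -3.064 -1.523 2.175
vertex -3.862 -1.119 2.271
vertex -3.22 -1.363 4.421
endloop
endfacet
facet normal -0.261 -0.297 -0.919
outer loop
vertex -3.862 -1.119 2.271
vertex -3.76 -1.977 2.519
vertex -4.558 -1.573 2.615
endloop
endfacet
facet normal -0.448 0.863 0.232
outer loop
vertex -3.862 -1.119 2.271
vertex -4.558 -1.573 2.615
vertex -3.22 -1.363 4.421
endloop
endfacet
facet normal -0.261 -0.297 -0.918
outer loop
vertex -4.558 -1.573 2.615
vertex -3.76 -1.977 2.519
vertex -4.456 -2.432 2.864
endloop
endfacet
facet normal -0.805 0.075 0.588
outer loop
vertex -4.558 -1.573 2.615
vertex -4.456 -2.432 2.864
vertex -3.22 -1.363 4.421
endloop
endfacet
facet normal -0.261 -0.297 -0.918
outer loop
vertex -4.456 -2.432 2.864
vertex -3.76 -1.977 2.519
vertex -3.658 -2.836 2.768
endloop
endfacet
facet normal -0.265 -0.684 0.680
outer loop
vertex -4.456 -2.432 2.864
vertex -3.658 -2.836 2.768
vertex -3.22 -1.363 4.421
endloop
endfacet
facet normal -0.261 -0.297 -0.918
outer loop
vertex -3.658 -2.836 2.768
vertex -3.76 -1.977 2.519
vertex -2.962 -2.382 2.423
endloop
endfacet
facet normal 0.632 -0.654 0.415
outer loop
vertex -3.658 -2.836 2.768
vertex -2.962 -2.382 2.423
vertex -3.22 -1.363 4.421
endloop
endfacet
facet normal 0.018 0.198 0.980
outer loop
vertex -0.319 2.577 -1.644
vertex -0.159 1.475 -1.424
vertex 0.735 2.158 -1.579
endloop
endfacet
facet normal 0.262 0.753 0.603
outer loop
vertex -0.319 2.577 -1.644
vertex 0.735 2.158 -1.579
vertex 0.47 2.903 -2.394
endloop
endfacet
facet normal -0.251 0.956 0.152
outer loop
vertex -0.319 2.577 -1.644
vertex 0.47 2.903 -2.394
vertex -0.588 2.681 -2.742
endloop
endfacet
facet normal -0.813 0.526 0.249
outer loop
vertex -0.319 2.577 -1.644
vertex -0.588 2.681 -2.742
vertex -0.976 1.798 -2.143
endloop
endfacet
facet normal -0.647 0.058 0.761
outer loop
vertex -0.319 2.577 -1.644
vertex -0.976 1.798 -2.143
vertex -0.159 1.475 -1.424
endloop
endfacet
facet normal 0.820 0.529 0.217
outer loop
vertex 0.47 2.903 -2.394
vertex 0.735 2.158 -1.579
vertex 1.116 2.002 -2.637
endloop
endfacet
facet normal 0.425 -0.368 0.827
outer loop
vertex 0.735 2.158 -1.579
vertex -0.159 1.475 -1.424
vertex 0.728 1.119 -2.038
endloop
endfacet
facet normal -0.651 -0.594 0.473
outer loop
vertex -0.159 1.475 -1.424
vertex -0.976 1.798 -2.143
vertex -0.33 0.897 -2.386
endloop
endfacet
facet normal -0.920 0.163 -0.355
outer loop
vertex -0.976 1.798 -2.143
vertex -0.588 2.681 -2.742
vertex -0.595 1.642 -3.201
endloop
endfacet
facet normal -0.011 0.858 -0.514
outer loop
vertex -0.588 2.681 -2.742
vertex 0.47 2.903 -2.394
vertex 0.299 2.325 -3.356
endloop
endfacet
facet normal 0.813 -0.526 -0.249
outer loop
vertex 0.459 1.223 -3.136
vertex 1.116 2.002 -2.637
vertex 0.728 1.119 -2.038
endloop
endfacet
facet normal 0.251 -0.956 -0.152
outer loop
vertex 0.459 1.223 -3.136
vertex 0.728 1.119 -2.038
vertex -0.33 0.897 -2.386
endloop
endfacet
facet normal -0.262 -0.753 -0.603
outer loop
vertex 0.459 1.223 -3.136
vertex -0.33 0.897 -2.386
vertex -0.595 1.642 -3.201
endloop
endfacet
facet normal -0.018 -0.198 -0.980
outer loop
vertex 0.459 1.223 -3.136
vertex -0.595 1.642 -3.201
vertex 0.299 2.325 -3.356
endloop
endfacet
facet normal 0.647 -0.058 -0.761
outer loop
vertex 0.459 1.223 -3.136
vertex 0.299 2.325 -3.356
vertex 1.116 2.002 -2.637
endloop
endfacet
facet normal 0.920 -0.163 0.355
outer loop
vertex 0.728 1.119 -2.038
vertex 1.116 2.002 -2.637
vertex 0.735 2.158 -1.579
endloop
endfacet
facet normal 0.011 -0.858 0.514
outer loop
vertex -0.33 0.897 -2.386
vertex 0.728 1.119 -2.038
vertex -0.159 1.475 -1.424
endloop
endfacet
facet normal -0.820 -0.529 -0.217
outer loop
vertex -0.595 1.642 -3.201
vertex -0.33 0.897 -2.386
vertex -0.976 1.798 -2.143
endloop
endfacet
facet normal -0.425 0.368 -0.827
outer loop
vertex 0.299 2.325 -3.356
vertex -0.595 1.642 -3.201
vertex -0.588 2.681 -2.742
endloop
endfacet
facet normal 0.651 0.594 -0.473
outer loop
vertex 1.116 2.002 -2.637
vertex 0.299 2.325 -3.356
vertex 0.47 2.903 -2.394
endloop
endfacet
facet normal -0.873 -0.482 -0.070
outer loop
vertex -3.24 -3.416 -1.66
vertex -4.21 -1.802 -0.664
vertex -3.401 -3.006 -2.48
endloop
endfacet
facet normal 0.455 -0.757 -0.468
outer loop
vertex -1.83 -2.138 -2.356
vertex -3.24 -3.416 -1.66
vertex -3.401 -3.006 -2.48
endloop
endfacet
facet normal -0.873 -0.483 -0.069
outer loop
vertex -3.401 -3.006 -2.48
vertex -4.21 -1.802 -0.664
vertex -4.372 -1.393 -1.484
endloop
endfacet
facet normal -0.173 0.440 -0.881
outer loop
vertex -4.372 -1.393 -1.484
vertex -1.83 -2.138 -2.356
vertex -3.401 -3.006 -2.48
endloop
endfacet
facet normal 0.173 -0.440 0.881
outer loop
vertex -3.24 -3.416 -1.66
vertex -2.639 -0.934 -0.54
vertex -4.21 -1.802 -0.664
endloop
endfacet
facet normal 0.456 -0.757 -0.468
outer loop
vertex -1.668 -2.547 -1.536
vertex -3.24 -3.416 -1.66
vertex -1.83 -2.138 -2.356
endloop
endfacet
facet normal 0.174 -0.440 0.881
outer loop
vertex -1.668 -2.547 -1.536
vertex -2.639 -0.934 -0.54
vertex -3.24 -3.416 -1.66
endloop
endfacet
facet normal -0.455 0.757 0.468
outer loop
vertex -4.21 -1.802 -0.664
vertex -2.639 -0.934 -0.54
vertex -4.372 -1.393 -1.484
endloop
endfacet
facet normal -0.173 0.440 -0.881
outer loop
vertex -2.8 -0.524 -1.36
vertex -1.83 -2.138 -2.356
vertex -4.372 -1.393 -1.484
endloop
endfacet
facet normal -0.456 0.757 0.468
outer loop
vertex -4.372 -1.393 -1.484
vertex -2.639 -0.934 -0.54
vertex -2.8 -0.524 -1.36
endloop
endfacet
facet normal 0.873 0.483 0.068
outer loop
vertex -2.8 -0.524 -1.36
vertex -1.668 -2.547 -1.536
vertex -1.83 -2.138 -2.356
endloop
endfacet
facet normal 0.873 0.482 0.070
outer loop
vertex -2.639 -0.934 -0.54
vertex -1.668 -2.547 -1.536
vertex -2.8 -0.524 -1.36
endloop
endfacet

endsolid


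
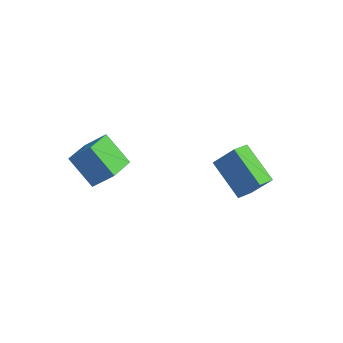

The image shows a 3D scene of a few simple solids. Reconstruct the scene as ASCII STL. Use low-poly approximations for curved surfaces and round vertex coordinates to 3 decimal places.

solid 
facet normal -0.686 -0.167 -0.708
outer loop
vertex -4.357 -3.073 1.586
vertex -4.319 -1.807 1.251
vertex -3.244 -3.373 0.579
endloop
endfacet
facet normal -0.029 -0.966 0.256
outer loop
vertex -2.421 -3.173 1.429
vertex -4.357 -3.073 1.586
vertex -3.244 -3.373 0.579
endloop
endfacet
facet normal -0.686 -0.167 -0.708
outer loop
vertex -3.244 -3.373 0.579
vertex -4.319 -1.807 1.251
vertex -3.206 -2.107 0.244
endloop
endfacet
facet normal 0.727 -0.196 -0.658
outer loop
vertex -3.206 -2.107 0.244
vertex -2.421 -3.173 1.429
vertex -3.244 -3.373 0.579
endloop
endfacet
facet normal -0.727 0.196 0.658
outer loop
vertex -4.357 -3.073 1.586
vertex -3.496 -1.607 2.101
vertex -4.319 -1.807 1.251
endloop
endfacet
facet normal -0.029 -0.966 0.256
outer loop
vertex -3.534 -2.873 2.436
vertex -4.357 -3.073 1.586
vertex -2.421 -3.173 1.429
endloop
endfacet
facet normal -0.727 0.196 0.658
outer loop
vertex -3.534 -2.873 2.436
vertex -3.496 -1.607 2.101
vertex -4.357 -3.073 1.586
endloop
endfacet
facet normal 0.029 0.966 -0.256
outer loop
vertex -4.319 -1.807 1.251
vertex -3.496 -1.607 2.101
vertex -3.206 -2.107 0.244
endloop
endfacet
facet normal 0.727 -0.196 -0.658
outer loop
vertex -2.383 -1.907 1.094
vertex -2.421 -3.173 1.429
vertex -3.206 -2.107 0.244
endloop
endfacet
facet normal 0.029 0.966 -0.256
outer loop
vertex -3.206 -2.107 0.244
vertex -3.496 -1.607 2.101
vertex -2.383 -1.907 1.094
endloop
endfacet
facet normal 0.686 0.167 0.708
outer loop
vertex -2.383 -1.907 1.094
vertex -3.534 -2.873 2.436
vertex -2.421 -3.173 1.429
endloop
endfacet
facet normal 0.686 0.167 0.708
outer loop
vertex -3.496 -1.607 2.101
vertex -3.534 -2.873 2.436
vertex -2.383 -1.907 1.094
endloop
endfacet
facet normal -0.617 -0.174 -0.768
outer loop
vertex -0.648 2.006 -1.912
vertex -0.429 2.833 -2.276
vertex 0.787 1.2 -2.882
endloop
endfacet
facet normal -0.235 -0.890 0.391
outer loop
vertex 1.589 1.427 -1.884
vertex -0.648 2.006 -1.912
vertex 0.787 1.2 -2.882
endloop
endfacet
facet normal -0.617 -0.174 -0.768
outer loop
vertex 0.787 1.2 -2.882
vertex -0.429 2.833 -2.276
vertex 1.006 2.027 -3.246
endloop
endfacet
facet normal 0.751 -0.422 -0.508
outer loop
vertex 1.006 2.027 -3.246
vertex 1.589 1.427 -1.884
vertex 0.787 1.2 -2.882
endloop
endfacet
facet normal -0.751 0.422 0.508
outer loop
vertex -0.648 2.006 -1.912
vertex 0.373 3.06 -1.278
vertex -0.429 2.833 -2.276
endloop
endfacet
facet normal -0.235 -0.890 0.391
outer loop
vertex 0.154 2.233 -0.914
vertex -0.648 2.006 -1.912
vertex 1.589 1.427 -1.884
endloop
endfacet
facet normal -0.751 0.422 0.508
outer loop
vertex 0.154 2.233 -0.914
vertex 0.373 3.06 -1.278
vertex -0.648 2.006 -1.912
endloop
endfacet
facet normal 0.235 0.890 -0.391
outer loop
vertex -0.429 2.833 -2.276
vertex 0.373 3.06 -1.278
vertex 1.006 2.027 -3.246
endloop
endfacet
facet normal 0.751 -0.422 -0.508
outer loop
vertex 1.808 2.254 -2.248
vertex 1.589 1.427 -1.884
vertex 1.006 2.027 -3.246
endloop
endfacet
facet normal 0.235 0.890 -0.391
outer loop
vertex 1.006 2.027 -3.246
vertex 0.373 3.06 -1.278
vertex 1.808 2.254 -2.248
endloop
endfacet
facet normal 0.617 0.174 0.768
outer loop
vertex 1.808 2.254 -2.248
vertex 0.154 2.233 -0.914
vertex 1.589 1.427 -1.884
endloop
endfacet
facet normal 0.617 0.174 0.768
outer loop
vertex 0.373 3.06 -1.278
vertex 0.154 2.233 -0.914
vertex 1.808 2.254 -2.248
endloop
endfacet

endsolid


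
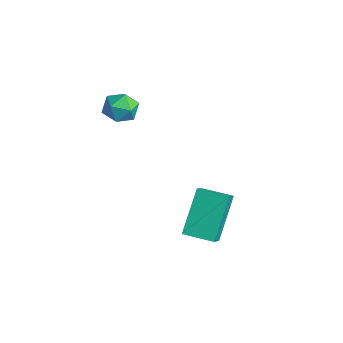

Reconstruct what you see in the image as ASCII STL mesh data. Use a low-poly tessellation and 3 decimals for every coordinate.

solid 
facet normal -0.751 -0.649 0.118
outer loop
vertex 2.011 0.92 -1.956
vertex 1.252 2.069 -0.464
vertex 1.184 1.692 -2.971
endloop
endfacet
facet normal 0.374 -0.566 -0.735
outer loop
vertex 2.108 2.491 -3.116
vertex 2.011 0.92 -1.956
vertex 1.184 1.692 -2.971
endloop
endfacet
facet normal -0.751 -0.649 0.118
outer loop
vertex 1.184 1.692 -2.971
vertex 1.252 2.069 -0.464
vertex 0.425 2.841 -1.479
endloop
endfacet
facet normal -0.544 0.508 -0.668
outer loop
vertex 0.425 2.841 -1.479
vertex 2.108 2.491 -3.116
vertex 1.184 1.692 -2.971
endloop
endfacet
facet normal 0.544 -0.508 0.668
outer loop
vertex 2.011 0.92 -1.956
vertex 2.176 2.868 -0.609
vertex 1.252 2.069 -0.464
endloop
endfacet
facet normal 0.374 -0.566 -0.735
outer loop
vertex 2.935 1.719 -2.101
vertex 2.011 0.92 -1.956
vertex 2.108 2.491 -3.116
endloop
endfacet
facet normal 0.544 -0.508 0.668
outer loop
vertex 2.935 1.719 -2.101
vertex 2.176 2.868 -0.609
vertex 2.011 0.92 -1.956
endloop
endfacet
facet normal -0.374 0.566 0.735
outer loop
vertex 1.252 2.069 -0.464
vertex 2.176 2.868 -0.609
vertex 0.425 2.841 -1.479
endloop
endfacet
facet normal -0.544 0.508 -0.668
outer loop
vertex 1.349 3.64 -1.624
vertex 2.108 2.491 -3.116
vertex 0.425 2.841 -1.479
endloop
endfacet
facet normal -0.374 0.566 0.735
outer loop
vertex 0.425 2.841 -1.479
vertex 2.176 2.868 -0.609
vertex 1.349 3.64 -1.624
endloop
endfacet
facet normal 0.751 0.649 -0.118
outer loop
vertex 1.349 3.64 -1.624
vertex 2.935 1.719 -2.101
vertex 2.108 2.491 -3.116
endloop
endfacet
facet normal 0.751 0.649 -0.118
outer loop
vertex 2.176 2.868 -0.609
vertex 2.935 1.719 -2.101
vertex 1.349 3.64 -1.624
endloop
endfacet
facet normal -0.966 0.099 0.237
outer loop
vertex -3.263 1.143 1.592
vertex -3.108 0.93 2.313
vertex -3.08 1.671 2.118
endloop
endfacet
facet normal -0.784 0.553 -0.283
outer loop
vertex -3.263 1.143 1.592
vertex -3.08 1.671 2.118
vertex -2.79 1.719 1.408
endloop
endfacet
facet normal -0.532 0.172 -0.829
outer loop
vertex -3.263 1.143 1.592
vertex -2.79 1.719 1.408
vertex -2.641 1.006 1.165
endloop
endfacet
facet normal -0.559 -0.518 -0.647
outer loop
vertex -3.263 1.143 1.592
vertex -2.641 1.006 1.165
vertex -2.837 0.519 1.724
endloop
endfacet
facet normal -0.827 -0.562 0.012
outer loop
vertex -3.263 1.143 1.592
vertex -2.837 0.519 1.724
vertex -3.108 0.93 2.313
endloop
endfacet
facet normal -0.254 0.966 -0.039
outer loop
vertex -2.79 1.719 1.408
vertex -3.08 1.671 2.118
vertex -2.343 1.861 2.016
endloop
endfacet
facet normal -0.550 0.232 0.802
outer loop
vertex -3.08 1.671 2.118
vertex -3.108 0.93 2.313
vertex -2.539 1.374 2.575
endloop
endfacet
facet normal -0.326 -0.839 0.436
outer loop
vertex -3.108 0.93 2.313
vertex -2.837 0.519 1.724
vertex -2.39 0.661 2.332
endloop
endfacet
facet normal 0.111 -0.768 -0.630
outer loop
vertex -2.837 0.519 1.724
vertex -2.641 1.006 1.165
vertex -2.1 0.709 1.622
endloop
endfacet
facet normal 0.155 0.348 -0.925
outer loop
vertex -2.641 1.006 1.165
vertex -2.79 1.719 1.408
vertex -2.072 1.45 1.427
endloop
endfacet
facet normal 0.559 0.518 0.647
outer loop
vertex -1.917 1.237 2.148
vertex -2.343 1.861 2.016
vertex -2.539 1.374 2.575
endloop
endfacet
facet normal 0.532 -0.172 0.829
outer loop
vertex -1.917 1.237 2.148
vertex -2.539 1.374 2.575
vertex -2.39 0.661 2.332
endloop
endfacet
facet normal 0.784 -0.553 0.283
outer loop
vertex -1.917 1.237 2.148
vertex -2.39 0.661 2.332
vertex -2.1 0.709 1.622
endloop
endfacet
facet normal 0.966 -0.099 -0.237
outer loop
vertex -1.917 1.237 2.148
vertex -2.1 0.709 1.622
vertex -2.072 1.45 1.427
endloop
endfacet
facet normal 0.827 0.562 -0.012
outer loop
vertex -1.917 1.237 2.148
vertex -2.072 1.45 1.427
vertex -2.343 1.861 2.016
endloop
endfacet
facet normal -0.111 0.768 0.630
outer loop
vertex -2.539 1.374 2.575
vertex -2.343 1.861 2.016
vertex -3.08 1.671 2.118
endloop
endfacet
facet normal -0.155 -0.348 0.925
outer loop
vertex -2.39 0.661 2.332
vertex -2.539 1.374 2.575
vertex -3.108 0.93 2.313
endloop
endfacet
facet normal 0.254 -0.966 0.039
outer loop
vertex -2.1 0.709 1.622
vertex -2.39 0.661 2.332
vertex -2.837 0.519 1.724
endloop
endfacet
facet normal 0.550 -0.232 -0.802
outer loop
vertex -2.072 1.45 1.427
vertex -2.1 0.709 1.622
vertex -2.641 1.006 1.165
endloop
endfacet
facet normal 0.326 0.839 -0.436
outer loop
vertex -2.343 1.861 2.016
vertex -2.072 1.45 1.427
vertex -2.79 1.719 1.408
endloop
endfacet

endsolid


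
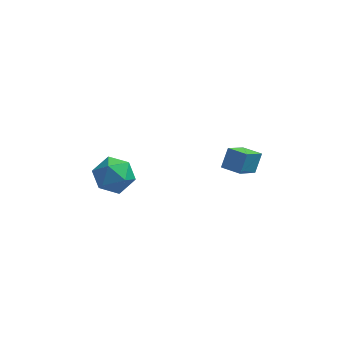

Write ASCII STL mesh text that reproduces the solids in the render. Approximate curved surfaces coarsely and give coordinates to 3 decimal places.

solid 
facet normal -0.913 0.405 -0.050
outer loop
vertex 2.795 -2.914 -0.168
vertex 3.055 -2.21 0.793
vertex 3.443 -1.596 -1.309
endloop
endfacet
facet normal -0.213 -0.577 -0.788
outer loop
vertex 4.465 -2.05 -1.253
vertex 2.795 -2.914 -0.168
vertex 3.443 -1.596 -1.309
endloop
endfacet
facet normal -0.913 0.405 -0.050
outer loop
vertex 3.443 -1.596 -1.309
vertex 3.055 -2.21 0.793
vertex 3.703 -0.892 -0.348
endloop
endfacet
facet normal 0.348 0.709 -0.613
outer loop
vertex 3.703 -0.892 -0.348
vertex 4.465 -2.05 -1.253
vertex 3.443 -1.596 -1.309
endloop
endfacet
facet normal -0.348 -0.709 0.613
outer loop
vertex 2.795 -2.914 -0.168
vertex 4.077 -2.664 0.849
vertex 3.055 -2.21 0.793
endloop
endfacet
facet normal -0.213 -0.577 -0.788
outer loop
vertex 3.817 -3.368 -0.112
vertex 2.795 -2.914 -0.168
vertex 4.465 -2.05 -1.253
endloop
endfacet
facet normal -0.348 -0.709 0.613
outer loop
vertex 3.817 -3.368 -0.112
vertex 4.077 -2.664 0.849
vertex 2.795 -2.914 -0.168
endloop
endfacet
facet normal 0.213 0.577 0.788
outer loop
vertex 3.055 -2.21 0.793
vertex 4.077 -2.664 0.849
vertex 3.703 -0.892 -0.348
endloop
endfacet
facet normal 0.348 0.709 -0.613
outer loop
vertex 4.725 -1.346 -0.292
vertex 4.465 -2.05 -1.253
vertex 3.703 -0.892 -0.348
endloop
endfacet
facet normal 0.213 0.577 0.788
outer loop
vertex 3.703 -0.892 -0.348
vertex 4.077 -2.664 0.849
vertex 4.725 -1.346 -0.292
endloop
endfacet
facet normal 0.913 -0.405 0.050
outer loop
vertex 4.725 -1.346 -0.292
vertex 3.817 -3.368 -0.112
vertex 4.465 -2.05 -1.253
endloop
endfacet
facet normal 0.913 -0.405 0.050
outer loop
vertex 4.077 -2.664 0.849
vertex 3.817 -3.368 -0.112
vertex 4.725 -1.346 -0.292
endloop
endfacet
facet normal -0.628 -0.550 0.551
outer loop
vertex -3.914 -2.849 -1.482
vertex -3.203 -3.837 -1.658
vertex -3.003 -3.099 -0.694
endloop
endfacet
facet normal -0.628 0.129 0.767
outer loop
vertex -3.914 -2.849 -1.482
vertex -3.003 -3.099 -0.694
vertex -3.204 -1.94 -1.054
endloop
endfacet
facet normal -0.816 0.537 0.213
outer loop
vertex -3.914 -2.849 -1.482
vertex -3.204 -1.94 -1.054
vertex -3.527 -1.961 -2.241
endloop
endfacet
facet normal -0.932 0.110 -0.346
outer loop
vertex -3.914 -2.849 -1.482
vertex -3.527 -1.961 -2.241
vertex -3.527 -3.133 -2.614
endloop
endfacet
facet normal -0.815 -0.562 -0.138
outer loop
vertex -3.914 -2.849 -1.482
vertex -3.527 -3.133 -2.614
vertex -3.203 -3.837 -1.658
endloop
endfacet
facet normal 0.039 0.303 0.952
outer loop
vertex -3.204 -1.94 -1.054
vertex -3.003 -3.099 -0.694
vertex -2.053 -2.367 -0.966
endloop
endfacet
facet normal 0.040 -0.797 0.602
outer loop
vertex -3.003 -3.099 -0.694
vertex -3.203 -3.837 -1.658
vertex -2.053 -3.539 -1.339
endloop
endfacet
facet normal -0.264 -0.817 -0.512
outer loop
vertex -3.203 -3.837 -1.658
vertex -3.527 -3.133 -2.614
vertex -2.376 -3.56 -2.526
endloop
endfacet
facet normal -0.452 0.271 -0.850
outer loop
vertex -3.527 -3.133 -2.614
vertex -3.527 -1.961 -2.241
vertex -2.577 -2.401 -2.886
endloop
endfacet
facet normal -0.265 0.963 0.055
outer loop
vertex -3.527 -1.961 -2.241
vertex -3.204 -1.94 -1.054
vertex -2.377 -1.663 -1.922
endloop
endfacet
facet normal 0.932 -0.110 0.346
outer loop
vertex -1.666 -2.651 -2.098
vertex -2.053 -2.367 -0.966
vertex -2.053 -3.539 -1.339
endloop
endfacet
facet normal 0.816 -0.537 -0.213
outer loop
vertex -1.666 -2.651 -2.098
vertex -2.053 -3.539 -1.339
vertex -2.376 -3.56 -2.526
endloop
endfacet
facet normal 0.628 -0.129 -0.767
outer loop
vertex -1.666 -2.651 -2.098
vertex -2.376 -3.56 -2.526
vertex -2.577 -2.401 -2.886
endloop
endfacet
facet normal 0.628 0.550 -0.551
outer loop
vertex -1.666 -2.651 -2.098
vertex -2.577 -2.401 -2.886
vertex -2.377 -1.663 -1.922
endloop
endfacet
facet normal 0.815 0.562 0.138
outer loop
vertex -1.666 -2.651 -2.098
vertex -2.377 -1.663 -1.922
vertex -2.053 -2.367 -0.966
endloop
endfacet
facet normal 0.452 -0.271 0.850
outer loop
vertex -2.053 -3.539 -1.339
vertex -2.053 -2.367 -0.966
vertex -3.003 -3.099 -0.694
endloop
endfacet
facet normal 0.265 -0.963 -0.055
outer loop
vertex -2.376 -3.56 -2.526
vertex -2.053 -3.539 -1.339
vertex -3.203 -3.837 -1.658
endloop
endfacet
facet normal -0.039 -0.303 -0.952
outer loop
vertex -2.577 -2.401 -2.886
vertex -2.376 -3.56 -2.526
vertex -3.527 -3.133 -2.614
endloop
endfacet
facet normal -0.040 0.797 -0.602
outer loop
vertex -2.377 -1.663 -1.922
vertex -2.577 -2.401 -2.886
vertex -3.527 -1.961 -2.241
endloop
endfacet
facet normal 0.264 0.817 0.512
outer loop
vertex -2.053 -2.367 -0.966
vertex -2.377 -1.663 -1.922
vertex -3.204 -1.94 -1.054
endloop
endfacet

endsolid


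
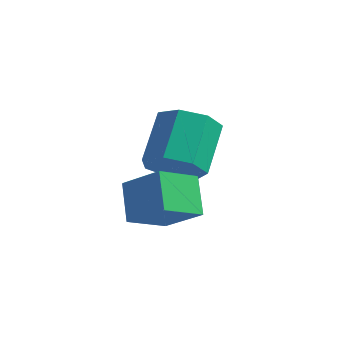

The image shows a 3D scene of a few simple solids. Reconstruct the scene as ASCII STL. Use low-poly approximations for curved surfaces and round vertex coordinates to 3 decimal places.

solid 
facet normal 0.269 -0.626 -0.732
outer loop
vertex 0.769 1.558 0.917
vertex 0.089 1.165 1.003
vertex 0.246 1.781 0.534
endloop
endfacet
facet normal 0.588 0.709 -0.390
outer loop
vertex 0.769 1.558 0.917
vertex 0.246 1.781 0.534
vertex 0.35 2.529 2.051
endloop
endfacet
facet normal 0.587 0.709 -0.390
outer loop
vertex 0.35 2.529 2.051
vertex 0.246 1.781 0.534
vertex -0.173 2.751 1.667
endloop
endfacet
facet normal -0.271 0.626 0.731
outer loop
vertex 0.35 2.529 2.051
vertex -0.173 2.751 1.667
vertex -0.329 2.135 2.137
endloop
endfacet
facet normal 0.271 -0.626 -0.731
outer loop
vertex 0.246 1.781 0.534
vertex 0.089 1.165 1.003
vertex -0.395 1.539 0.504
endloop
endfacet
facet normal -0.231 0.695 -0.681
outer loop
vertex 0.246 1.781 0.534
vertex -0.395 1.539 0.504
vertex -0.173 2.751 1.667
endloop
endfacet
facet normal -0.230 0.695 -0.681
outer loop
vertex -0.173 2.751 1.667
vertex -0.395 1.539 0.504
vertex -0.814 2.51 1.637
endloop
endfacet
facet normal -0.270 0.626 0.731
outer loop
vertex -0.173 2.751 1.667
vertex -0.814 2.51 1.637
vertex -0.329 2.135 2.137
endloop
endfacet
facet normal 0.270 -0.626 -0.731
outer loop
vertex -0.395 1.539 0.504
vertex 0.089 1.165 1.003
vertex -0.671 1.016 0.85
endloop
endfacet
facet normal -0.874 0.158 -0.459
outer loop
vertex -0.395 1.539 0.504
vertex -0.671 1.016 0.85
vertex -0.814 2.51 1.637
endloop
endfacet
facet normal -0.875 0.158 -0.458
outer loop
vertex -0.814 2.51 1.637
vertex -0.671 1.016 0.85
vertex -1.09 1.986 1.984
endloop
endfacet
facet normal -0.270 0.626 0.731
outer loop
vertex -0.814 2.51 1.637
vertex -1.09 1.986 1.984
vertex -0.329 2.135 2.137
endloop
endfacet
facet normal 0.270 -0.626 -0.732
outer loop
vertex -0.671 1.016 0.85
vertex 0.089 1.165 1.003
vertex -0.375 0.605 1.311
endloop
endfacet
facet normal -0.860 -0.498 0.108
outer loop
vertex -0.671 1.016 0.85
vertex -0.375 0.605 1.311
vertex -1.09 1.986 1.984
endloop
endfacet
facet normal -0.860 -0.499 0.109
outer loop
vertex -1.09 1.986 1.984
vertex -0.375 0.605 1.311
vertex -0.793 1.575 2.445
endloop
endfacet
facet normal -0.270 0.626 0.732
outer loop
vertex -1.09 1.986 1.984
vertex -0.793 1.575 2.445
vertex -0.329 2.135 2.137
endloop
endfacet
facet normal 0.270 -0.626 -0.731
outer loop
vertex -0.375 0.605 1.311
vertex 0.089 1.165 1.003
vertex 0.271 0.615 1.541
endloop
endfacet
facet normal -0.199 -0.780 0.594
outer loop
vertex -0.375 0.605 1.311
vertex 0.271 0.615 1.541
vertex -0.793 1.575 2.445
endloop
endfacet
facet normal -0.198 -0.779 0.595
outer loop
vertex -0.793 1.575 2.445
vertex 0.271 0.615 1.541
vertex -0.147 1.586 2.674
endloop
endfacet
facet normal -0.270 0.626 0.732
outer loop
vertex -0.793 1.575 2.445
vertex -0.147 1.586 2.674
vertex -0.329 2.135 2.137
endloop
endfacet
facet normal 0.270 -0.626 -0.731
outer loop
vertex 0.271 0.615 1.541
vertex 0.089 1.165 1.003
vertex 0.78 1.04 1.365
endloop
endfacet
facet normal 0.614 -0.473 0.632
outer loop
vertex 0.271 0.615 1.541
vertex 0.78 1.04 1.365
vertex -0.147 1.586 2.674
endloop
endfacet
facet normal 0.613 -0.474 0.632
outer loop
vertex -0.147 1.586 2.674
vertex 0.78 1.04 1.365
vertex 0.361 2.01 2.499
endloop
endfacet
facet normal -0.270 0.626 0.732
outer loop
vertex -0.147 1.586 2.674
vertex 0.361 2.01 2.499
vertex -0.329 2.135 2.137
endloop
endfacet
facet normal 0.270 -0.627 -0.731
outer loop
vertex 0.78 1.04 1.365
vertex 0.089 1.165 1.003
vertex 0.769 1.558 0.917
endloop
endfacet
facet normal 0.963 0.189 0.194
outer loop
vertex 0.78 1.04 1.365
vertex 0.769 1.558 0.917
vertex 0.361 2.01 2.499
endloop
endfacet
facet normal 0.963 0.188 0.194
outer loop
vertex 0.361 2.01 2.499
vertex 0.769 1.558 0.917
vertex 0.35 2.529 2.051
endloop
endfacet
facet normal -0.270 0.626 0.732
outer loop
vertex 0.361 2.01 2.499
vertex 0.35 2.529 2.051
vertex -0.329 2.135 2.137
endloop
endfacet
facet normal -0.856 -0.057 -0.514
outer loop
vertex 0.158 -0.568 1.057
vertex 0.331 0.473 0.653
vertex 0.716 -1.003 0.176
endloop
endfacet
facet normal -0.153 -0.921 0.358
outer loop
vertex 1.769 -0.933 0.807
vertex 0.158 -0.568 1.057
vertex 0.716 -1.003 0.176
endloop
endfacet
facet normal -0.857 -0.058 -0.513
outer loop
vertex 0.716 -1.003 0.176
vertex 0.331 0.473 0.653
vertex 0.888 0.038 -0.229
endloop
endfacet
facet normal 0.493 -0.385 -0.780
outer loop
vertex 0.888 0.038 -0.229
vertex 1.769 -0.933 0.807
vertex 0.716 -1.003 0.176
endloop
endfacet
facet normal -0.493 0.385 0.780
outer loop
vertex 0.158 -0.568 1.057
vertex 1.384 0.543 1.284
vertex 0.331 0.473 0.653
endloop
endfacet
facet normal -0.153 -0.921 0.358
outer loop
vertex 1.212 -0.498 1.689
vertex 0.158 -0.568 1.057
vertex 1.769 -0.933 0.807
endloop
endfacet
facet normal -0.493 0.385 0.780
outer loop
vertex 1.212 -0.498 1.689
vertex 1.384 0.543 1.284
vertex 0.158 -0.568 1.057
endloop
endfacet
facet normal 0.153 0.921 -0.358
outer loop
vertex 0.331 0.473 0.653
vertex 1.384 0.543 1.284
vertex 0.888 0.038 -0.229
endloop
endfacet
facet normal 0.493 -0.385 -0.780
outer loop
vertex 1.942 0.108 0.403
vertex 1.769 -0.933 0.807
vertex 0.888 0.038 -0.229
endloop
endfacet
facet normal 0.153 0.921 -0.358
outer loop
vertex 0.888 0.038 -0.229
vertex 1.384 0.543 1.284
vertex 1.942 0.108 0.403
endloop
endfacet
facet normal 0.857 0.057 0.513
outer loop
vertex 1.942 0.108 0.403
vertex 1.212 -0.498 1.689
vertex 1.769 -0.933 0.807
endloop
endfacet
facet normal 0.856 0.058 0.513
outer loop
vertex 1.384 0.543 1.284
vertex 1.212 -0.498 1.689
vertex 1.942 0.108 0.403
endloop
endfacet

endsolid


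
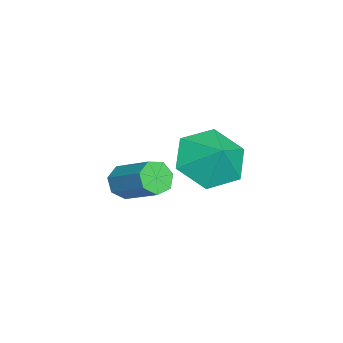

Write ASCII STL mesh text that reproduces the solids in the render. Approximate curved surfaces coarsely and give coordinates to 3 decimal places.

solid 
facet normal -0.587 -0.382 -0.713
outer loop
vertex 0.125 -0.37 -1.205
vertex -0.721 -0.352 -0.518
vertex -0.515 0.511 -1.15
endloop
endfacet
facet normal 0.807 0.589 -0.047
outer loop
vertex 0.125 -0.37 -1.205
vertex -0.515 0.511 -1.15
vertex -0.099 0.052 0.238
endloop
endfacet
facet normal -0.587 -0.382 -0.713
outer loop
vertex -0.515 0.511 -1.15
vertex -0.721 -0.352 -0.518
vertex -1.361 0.529 -0.463
endloop
endfacet
facet normal 0.220 0.944 0.246
outer loop
vertex -0.515 0.511 -1.15
vertex -1.361 0.529 -0.463
vertex -0.099 0.052 0.238
endloop
endfacet
facet normal -0.587 -0.382 -0.714
outer loop
vertex -1.361 0.529 -0.463
vertex -0.721 -0.352 -0.518
vertex -1.567 -0.335 0.169
endloop
endfacet
facet normal -0.197 0.609 0.768
outer loop
vertex -1.361 0.529 -0.463
vertex -1.567 -0.335 0.169
vertex -0.099 0.052 0.238
endloop
endfacet
facet normal -0.587 -0.381 -0.714
outer loop
vertex -1.567 -0.335 0.169
vertex -0.721 -0.352 -0.518
vertex -0.928 -1.216 0.114
endloop
endfacet
facet normal -0.026 -0.081 0.996
outer loop
vertex -1.567 -0.335 0.169
vertex -0.928 -1.216 0.114
vertex -0.099 0.052 0.238
endloop
endfacet
facet normal -0.588 -0.381 -0.714
outer loop
vertex -0.928 -1.216 0.114
vertex -0.721 -0.352 -0.518
vertex -0.082 -1.234 -0.573
endloop
endfacet
facet normal 0.562 -0.436 0.703
outer loop
vertex -0.928 -1.216 0.114
vertex -0.082 -1.234 -0.573
vertex -0.099 0.052 0.238
endloop
endfacet
facet normal -0.588 -0.381 -0.714
outer loop
vertex -0.082 -1.234 -0.573
vertex -0.721 -0.352 -0.518
vertex 0.125 -0.37 -1.205
endloop
endfacet
facet normal 0.978 -0.102 0.182
outer loop
vertex -0.082 -1.234 -0.573
vertex 0.125 -0.37 -1.205
vertex -0.099 0.052 0.238
endloop
endfacet
facet normal -0.524 -0.675 -0.519
outer loop
vertex 2.074 -2.313 -0.454
vertex 1.728 -2.379 -0.019
vertex 1.687 -2.019 -0.446
endloop
endfacet
facet normal 0.303 0.422 -0.854
outer loop
vertex 2.074 -2.313 -0.454
vertex 1.687 -2.019 -0.446
vertex 2.818 -1.354 0.284
endloop
endfacet
facet normal 0.303 0.423 -0.854
outer loop
vertex 2.818 -1.354 0.284
vertex 1.687 -2.019 -0.446
vertex 2.431 -1.061 0.292
endloop
endfacet
facet normal 0.523 0.676 0.520
outer loop
vertex 2.818 -1.354 0.284
vertex 2.431 -1.061 0.292
vertex 2.472 -1.421 0.719
endloop
endfacet
facet normal -0.525 -0.675 -0.519
outer loop
vertex 1.687 -2.019 -0.446
vertex 1.728 -2.379 -0.019
vertex 1.331 -1.996 -0.116
endloop
endfacet
facet normal -0.434 0.737 -0.519
outer loop
vertex 1.687 -2.019 -0.446
vertex 1.331 -1.996 -0.116
vertex 2.431 -1.061 0.292
endloop
endfacet
facet normal -0.434 0.737 -0.519
outer loop
vertex 2.431 -1.061 0.292
vertex 1.331 -1.996 -0.116
vertex 2.075 -1.038 0.622
endloop
endfacet
facet normal 0.525 0.675 0.519
outer loop
vertex 2.431 -1.061 0.292
vertex 2.075 -1.038 0.622
vertex 2.472 -1.421 0.719
endloop
endfacet
facet normal -0.524 -0.675 -0.520
outer loop
vertex 1.331 -1.996 -0.116
vertex 1.728 -2.379 -0.019
vertex 1.274 -2.262 0.287
endloop
endfacet
facet normal -0.844 0.495 0.208
outer loop
vertex 1.331 -1.996 -0.116
vertex 1.274 -2.262 0.287
vertex 2.075 -1.038 0.622
endloop
endfacet
facet normal -0.844 0.496 0.207
outer loop
vertex 2.075 -1.038 0.622
vertex 1.274 -2.262 0.287
vertex 2.018 -1.303 1.025
endloop
endfacet
facet normal 0.525 0.675 0.518
outer loop
vertex 2.075 -1.038 0.622
vertex 2.018 -1.303 1.025
vertex 2.472 -1.421 0.719
endloop
endfacet
facet normal -0.524 -0.675 -0.519
outer loop
vertex 1.274 -2.262 0.287
vertex 1.728 -2.379 -0.019
vertex 1.559 -2.616 0.46
endloop
endfacet
facet normal -0.618 -0.118 0.777
outer loop
vertex 1.274 -2.262 0.287
vertex 1.559 -2.616 0.46
vertex 2.018 -1.303 1.025
endloop
endfacet
facet normal -0.618 -0.118 0.777
outer loop
vertex 2.018 -1.303 1.025
vertex 1.559 -2.616 0.46
vertex 2.302 -1.657 1.197
endloop
endfacet
facet normal 0.525 0.674 0.520
outer loop
vertex 2.018 -1.303 1.025
vertex 2.302 -1.657 1.197
vertex 2.472 -1.421 0.719
endloop
endfacet
facet normal -0.525 -0.675 -0.519
outer loop
vertex 1.559 -2.616 0.46
vertex 1.728 -2.379 -0.019
vertex 1.971 -2.792 0.272
endloop
endfacet
facet normal 0.073 -0.643 0.763
outer loop
vertex 1.559 -2.616 0.46
vertex 1.971 -2.792 0.272
vertex 2.302 -1.657 1.197
endloop
endfacet
facet normal 0.072 -0.643 0.763
outer loop
vertex 2.302 -1.657 1.197
vertex 1.971 -2.792 0.272
vertex 2.715 -1.833 1.01
endloop
endfacet
facet normal 0.523 0.676 0.520
outer loop
vertex 2.302 -1.657 1.197
vertex 2.715 -1.833 1.01
vertex 2.472 -1.421 0.719
endloop
endfacet
facet normal -0.525 -0.675 -0.519
outer loop
vertex 1.971 -2.792 0.272
vertex 1.728 -2.379 -0.019
vertex 2.2 -2.657 -0.135
endloop
endfacet
facet normal 0.710 -0.683 0.173
outer loop
vertex 1.971 -2.792 0.272
vertex 2.2 -2.657 -0.135
vertex 2.715 -1.833 1.01
endloop
endfacet
facet normal 0.710 -0.683 0.173
outer loop
vertex 2.715 -1.833 1.01
vertex 2.2 -2.657 -0.135
vertex 2.944 -1.698 0.603
endloop
endfacet
facet normal 0.524 0.675 0.519
outer loop
vertex 2.715 -1.833 1.01
vertex 2.944 -1.698 0.603
vertex 2.472 -1.421 0.719
endloop
endfacet
facet normal -0.525 -0.674 -0.520
outer loop
vertex 2.2 -2.657 -0.135
vertex 1.728 -2.379 -0.019
vertex 2.074 -2.313 -0.454
endloop
endfacet
facet normal 0.811 -0.209 -0.546
outer loop
vertex 2.2 -2.657 -0.135
vertex 2.074 -2.313 -0.454
vertex 2.944 -1.698 0.603
endloop
endfacet
facet normal 0.811 -0.209 -0.546
outer loop
vertex 2.944 -1.698 0.603
vertex 2.074 -2.313 -0.454
vertex 2.818 -1.354 0.284
endloop
endfacet
facet normal 0.524 0.674 0.520
outer loop
vertex 2.944 -1.698 0.603
vertex 2.818 -1.354 0.284
vertex 2.472 -1.421 0.719
endloop
endfacet

endsolid
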